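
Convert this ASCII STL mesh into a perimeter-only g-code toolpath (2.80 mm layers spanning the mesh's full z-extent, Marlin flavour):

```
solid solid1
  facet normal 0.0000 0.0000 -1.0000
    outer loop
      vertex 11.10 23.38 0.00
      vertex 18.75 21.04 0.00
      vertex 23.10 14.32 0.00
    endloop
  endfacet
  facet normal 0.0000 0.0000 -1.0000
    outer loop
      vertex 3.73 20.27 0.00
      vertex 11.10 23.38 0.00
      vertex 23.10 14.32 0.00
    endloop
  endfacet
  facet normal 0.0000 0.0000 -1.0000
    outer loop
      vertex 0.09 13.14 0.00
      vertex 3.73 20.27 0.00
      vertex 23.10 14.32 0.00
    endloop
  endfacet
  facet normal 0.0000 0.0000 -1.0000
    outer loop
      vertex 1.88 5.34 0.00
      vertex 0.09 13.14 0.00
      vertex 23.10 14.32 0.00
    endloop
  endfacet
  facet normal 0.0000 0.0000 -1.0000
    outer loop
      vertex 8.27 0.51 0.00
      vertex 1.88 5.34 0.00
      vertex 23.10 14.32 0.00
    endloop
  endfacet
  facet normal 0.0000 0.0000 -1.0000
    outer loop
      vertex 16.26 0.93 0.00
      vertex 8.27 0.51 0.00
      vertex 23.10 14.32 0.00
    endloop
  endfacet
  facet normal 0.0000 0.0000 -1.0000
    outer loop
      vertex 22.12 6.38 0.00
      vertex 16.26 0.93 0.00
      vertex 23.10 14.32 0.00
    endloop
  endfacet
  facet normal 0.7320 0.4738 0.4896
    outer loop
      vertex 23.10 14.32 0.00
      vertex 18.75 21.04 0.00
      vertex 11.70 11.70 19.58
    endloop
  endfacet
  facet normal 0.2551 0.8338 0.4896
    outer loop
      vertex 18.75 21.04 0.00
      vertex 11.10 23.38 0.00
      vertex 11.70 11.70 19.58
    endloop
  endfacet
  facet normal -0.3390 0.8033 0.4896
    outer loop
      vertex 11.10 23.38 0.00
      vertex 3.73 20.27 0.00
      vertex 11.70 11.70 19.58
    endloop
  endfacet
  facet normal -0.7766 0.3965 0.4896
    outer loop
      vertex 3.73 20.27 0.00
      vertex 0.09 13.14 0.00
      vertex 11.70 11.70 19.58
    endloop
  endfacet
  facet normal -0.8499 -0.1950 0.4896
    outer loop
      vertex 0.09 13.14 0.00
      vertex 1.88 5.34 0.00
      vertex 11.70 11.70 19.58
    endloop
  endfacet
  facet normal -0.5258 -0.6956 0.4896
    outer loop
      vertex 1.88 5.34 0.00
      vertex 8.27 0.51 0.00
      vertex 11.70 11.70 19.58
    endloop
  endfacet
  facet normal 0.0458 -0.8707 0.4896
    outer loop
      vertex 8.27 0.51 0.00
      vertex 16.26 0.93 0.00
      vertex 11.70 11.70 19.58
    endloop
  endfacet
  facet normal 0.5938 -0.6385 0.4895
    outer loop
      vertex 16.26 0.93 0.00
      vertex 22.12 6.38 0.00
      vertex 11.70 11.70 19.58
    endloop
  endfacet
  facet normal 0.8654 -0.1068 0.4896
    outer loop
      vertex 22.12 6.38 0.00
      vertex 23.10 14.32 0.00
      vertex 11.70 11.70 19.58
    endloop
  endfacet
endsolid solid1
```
; perimeter-only toolpath
G21 ; units = mm
G90 ; absolute positioning
G28 ; home
; layer 1
G0 Z2.80
G0 X21.47 Y13.95
G1 X17.74 Y19.71
G1 X11.19 Y21.71
G1 X4.87 Y19.05
G1 X1.75 Y12.93
G1 X3.28 Y6.25
G1 X8.76 Y2.11
G1 X15.61 Y2.47
G1 X20.63 Y7.14
G1 X21.47 Y13.95
; layer 2
G0 Z5.59
G0 X19.84 Y13.57
G1 X16.74 Y18.37
G1 X11.27 Y20.04
G1 X6.01 Y17.82
G1 X3.41 Y12.73
G1 X4.69 Y7.16
G1 X9.25 Y3.71
G1 X14.96 Y4.01
G1 X19.14 Y7.90
G1 X19.84 Y13.57
; layer 3
G0 Z8.39
G0 X18.21 Y13.20
G1 X15.73 Y17.04
G1 X11.36 Y18.37
G1 X7.15 Y16.60
G1 X5.07 Y12.52
G1 X6.09 Y8.07
G1 X9.74 Y5.31
G1 X14.31 Y5.55
G1 X17.65 Y8.66
G1 X18.21 Y13.20
; layer 4
G0 Z11.19
G0 X16.59 Y12.82
G1 X14.72 Y15.70
G1 X11.44 Y16.71
G1 X8.28 Y15.37
G1 X6.72 Y12.32
G1 X7.49 Y8.97
G1 X10.23 Y6.90
G1 X13.65 Y7.08
G1 X16.17 Y9.42
G1 X16.59 Y12.82
; layer 5
G0 Z13.99
G0 X14.96 Y12.45
G1 X13.71 Y14.37
G1 X11.53 Y15.04
G1 X9.42 Y14.15
G1 X8.38 Y12.11
G1 X8.89 Y9.88
G1 X10.72 Y8.50
G1 X13.00 Y8.62
G1 X14.68 Y10.18
G1 X14.96 Y12.45
; layer 6
G0 Z16.78
G0 X13.33 Y12.07
G1 X12.71 Y13.03
G1 X11.61 Y13.37
G1 X10.56 Y12.92
G1 X10.04 Y11.91
G1 X10.30 Y10.79
G1 X11.21 Y10.10
G1 X12.35 Y10.16
G1 X13.19 Y10.94
G1 X13.33 Y12.07
M2 ; end

The solid is a regular 9-sided pyramid, base circumscribed radius ≈ 11.7 mm, apex at z ≈ 19.6 mm. Slicing at Δz = 2.80 mm — 7 equal slices spanning the solid's height, so layer i sits at z = i·h/7 — gives 6 non-empty perimeters. Each is a 9-segment closed polygon; G0 lifts to the layer z and rapids to the start vertex, then G1 traces the edges. The cross-section shrinks linearly with z (the slice at the apex is degenerate and omitted).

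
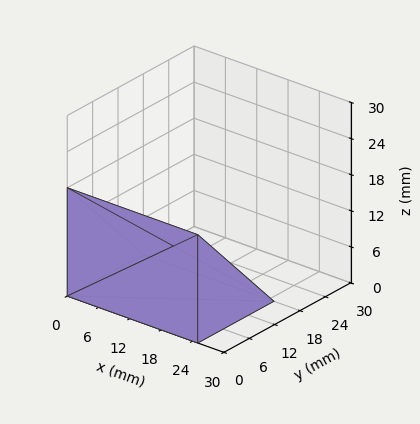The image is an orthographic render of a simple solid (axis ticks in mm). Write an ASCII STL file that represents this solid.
Reading the render: the shape is a wedge (ramp): 25 × 18 mm base, rising to 18 mm along the y=0 edge and sloping linearly to z=0 at y=18 (dimensions read to the nearest mm from the axis ticks). For the STL, each face is triangulated and given an outward normal.

solid part
  facet normal 0.0000 0.0000 -1.0000
    outer loop
      vertex 25.000 18.000 0.000
      vertex 25.000 0.000 0.000
      vertex 0.000 0.000 0.000
    endloop
  endfacet
  facet normal 0.0000 0.0000 -1.0000
    outer loop
      vertex 0.000 18.000 0.000
      vertex 25.000 18.000 0.000
      vertex 0.000 0.000 0.000
    endloop
  endfacet
  facet normal 0.0000 -1.0000 0.0000
    outer loop
      vertex 0.000 0.000 0.000
      vertex 25.000 0.000 0.000
      vertex 25.000 0.000 18.000
    endloop
  endfacet
  facet normal 0.0000 -1.0000 0.0000
    outer loop
      vertex 0.000 0.000 0.000
      vertex 25.000 0.000 18.000
      vertex 0.000 0.000 18.000
    endloop
  endfacet
  facet normal 0.0000 0.7071 0.7071
    outer loop
      vertex 0.000 0.000 18.000
      vertex 25.000 0.000 18.000
      vertex 25.000 18.000 0.000
    endloop
  endfacet
  facet normal 0.0000 0.7071 0.7071
    outer loop
      vertex 0.000 0.000 18.000
      vertex 25.000 18.000 0.000
      vertex 0.000 18.000 0.000
    endloop
  endfacet
  facet normal -1.0000 0.0000 0.0000
    outer loop
      vertex 0.000 0.000 18.000
      vertex 0.000 18.000 0.000
      vertex 0.000 0.000 0.000
    endloop
  endfacet
  facet normal 1.0000 0.0000 0.0000
    outer loop
      vertex 25.000 0.000 0.000
      vertex 25.000 18.000 0.000
      vertex 25.000 0.000 18.000
    endloop
  endfacet
endsolid part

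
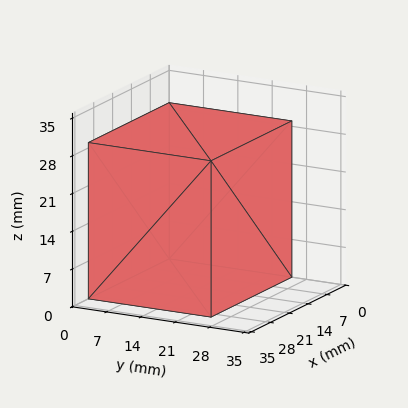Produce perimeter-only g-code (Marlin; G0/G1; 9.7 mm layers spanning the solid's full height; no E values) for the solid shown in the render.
Reading the render: the shape is a rectangular box, roughly 30 × 25 mm footprint and 29 mm tall (dimensions read to the nearest mm from the axis ticks). For the g-code, the solid's height is divided into equal slices at the stated Δz and each level perimeter traced with G1 moves after a G0 lift.

; perimeter-only toolpath
G21 ; units = mm
G90 ; absolute positioning
G28 ; home
; layer 1
G0 Z9.7
G0 X0.0 Y0.0
G1 X30.0 Y0.0
G1 X30.0 Y25.0
G1 X0.0 Y25.0
G1 X0.0 Y0.0
; layer 2
G0 Z19.3
G0 X0.0 Y0.0
G1 X30.0 Y0.0
G1 X30.0 Y25.0
G1 X0.0 Y25.0
G1 X0.0 Y0.0
; layer 3
G0 Z29.0
G0 X0.0 Y0.0
G1 X30.0 Y0.0
G1 X30.0 Y25.0
G1 X0.0 Y25.0
G1 X0.0 Y0.0
M2 ; end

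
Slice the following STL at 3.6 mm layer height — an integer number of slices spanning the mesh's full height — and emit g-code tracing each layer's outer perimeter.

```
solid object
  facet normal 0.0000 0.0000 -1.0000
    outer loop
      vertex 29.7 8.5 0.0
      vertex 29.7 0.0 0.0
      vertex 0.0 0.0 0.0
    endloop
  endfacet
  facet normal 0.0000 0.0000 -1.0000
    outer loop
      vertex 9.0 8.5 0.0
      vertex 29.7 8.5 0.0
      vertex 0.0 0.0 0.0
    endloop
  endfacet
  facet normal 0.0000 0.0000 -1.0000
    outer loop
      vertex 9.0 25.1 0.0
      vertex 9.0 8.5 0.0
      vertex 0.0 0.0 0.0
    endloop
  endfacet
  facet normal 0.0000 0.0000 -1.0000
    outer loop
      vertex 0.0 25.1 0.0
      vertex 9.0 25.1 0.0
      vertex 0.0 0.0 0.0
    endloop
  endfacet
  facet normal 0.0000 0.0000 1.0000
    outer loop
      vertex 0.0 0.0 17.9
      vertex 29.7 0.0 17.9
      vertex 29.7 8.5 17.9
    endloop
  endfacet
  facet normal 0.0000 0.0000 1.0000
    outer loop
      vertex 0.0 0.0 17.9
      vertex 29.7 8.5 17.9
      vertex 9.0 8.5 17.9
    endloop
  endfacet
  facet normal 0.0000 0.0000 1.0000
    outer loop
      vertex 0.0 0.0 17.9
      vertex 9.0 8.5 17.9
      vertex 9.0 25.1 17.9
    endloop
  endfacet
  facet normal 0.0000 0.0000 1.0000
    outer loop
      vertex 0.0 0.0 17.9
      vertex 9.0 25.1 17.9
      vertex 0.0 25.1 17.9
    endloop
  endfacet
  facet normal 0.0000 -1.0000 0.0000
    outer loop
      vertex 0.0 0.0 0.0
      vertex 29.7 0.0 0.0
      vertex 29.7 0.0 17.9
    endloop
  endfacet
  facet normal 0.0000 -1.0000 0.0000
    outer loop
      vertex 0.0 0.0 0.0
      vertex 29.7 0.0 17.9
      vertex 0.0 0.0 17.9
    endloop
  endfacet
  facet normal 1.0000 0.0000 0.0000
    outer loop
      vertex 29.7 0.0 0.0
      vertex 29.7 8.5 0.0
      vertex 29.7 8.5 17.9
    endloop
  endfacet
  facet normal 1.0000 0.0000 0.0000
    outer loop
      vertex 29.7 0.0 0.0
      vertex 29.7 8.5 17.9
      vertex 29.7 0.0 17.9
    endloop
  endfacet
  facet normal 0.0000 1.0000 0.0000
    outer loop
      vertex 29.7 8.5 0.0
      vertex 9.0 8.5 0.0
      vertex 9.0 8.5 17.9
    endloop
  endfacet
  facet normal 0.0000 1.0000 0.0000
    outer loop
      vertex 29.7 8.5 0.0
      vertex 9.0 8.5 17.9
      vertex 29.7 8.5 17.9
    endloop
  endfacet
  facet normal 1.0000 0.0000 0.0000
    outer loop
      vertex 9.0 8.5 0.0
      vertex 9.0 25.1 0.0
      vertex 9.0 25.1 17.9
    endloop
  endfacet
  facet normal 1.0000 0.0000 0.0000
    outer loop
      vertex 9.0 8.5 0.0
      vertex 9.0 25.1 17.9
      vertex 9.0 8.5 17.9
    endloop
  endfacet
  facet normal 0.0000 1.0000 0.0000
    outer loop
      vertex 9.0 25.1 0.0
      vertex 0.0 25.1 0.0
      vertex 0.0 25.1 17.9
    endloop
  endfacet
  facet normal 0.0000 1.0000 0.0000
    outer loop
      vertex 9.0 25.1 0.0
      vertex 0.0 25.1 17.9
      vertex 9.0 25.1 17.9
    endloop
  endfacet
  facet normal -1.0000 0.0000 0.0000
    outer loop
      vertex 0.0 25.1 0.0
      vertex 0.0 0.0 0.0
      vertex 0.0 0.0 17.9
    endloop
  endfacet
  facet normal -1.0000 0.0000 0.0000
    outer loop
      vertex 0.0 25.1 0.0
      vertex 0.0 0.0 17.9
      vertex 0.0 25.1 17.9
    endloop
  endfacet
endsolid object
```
; perimeter-only toolpath
G21 ; units = mm
G90 ; absolute positioning
G28 ; home
; layer 1
G0 Z3.6
G0 X0.0 Y0.0
G1 X29.7 Y0.0
G1 X29.7 Y8.5
G1 X9.0 Y8.5
G1 X9.0 Y25.1
G1 X0.0 Y25.1
G1 X0.0 Y0.0
; layer 2
G0 Z7.2
G0 X0.0 Y0.0
G1 X29.7 Y0.0
G1 X29.7 Y8.5
G1 X9.0 Y8.5
G1 X9.0 Y25.1
G1 X0.0 Y25.1
G1 X0.0 Y0.0
; layer 3
G0 Z10.7
G0 X0.0 Y0.0
G1 X29.7 Y0.0
G1 X29.7 Y8.5
G1 X9.0 Y8.5
G1 X9.0 Y25.1
G1 X0.0 Y25.1
G1 X0.0 Y0.0
; layer 4
G0 Z14.3
G0 X0.0 Y0.0
G1 X29.7 Y0.0
G1 X29.7 Y8.5
G1 X9.0 Y8.5
G1 X9.0 Y25.1
G1 X0.0 Y25.1
G1 X0.0 Y0.0
; layer 5
G0 Z17.9
G0 X0.0 Y0.0
G1 X29.7 Y0.0
G1 X29.7 Y8.5
G1 X9.0 Y8.5
G1 X9.0 Y25.1
G1 X0.0 Y25.1
G1 X0.0 Y0.0
M2 ; end

The solid is an L-shaped prism: outer 29.7 × 25.1 mm, arm thicknesses ≈ 8.5 mm (horizontal) and 9 mm (vertical), extruded 17.9 mm in z. Slicing at Δz = 3.6 mm — 5 equal slices spanning the solid's height, so layer i sits at z = i·h/5 — gives 5 non-empty perimeters. Each is a 6-segment closed polygon; G0 lifts to the layer z and rapids to the start vertex, then G1 traces the edges.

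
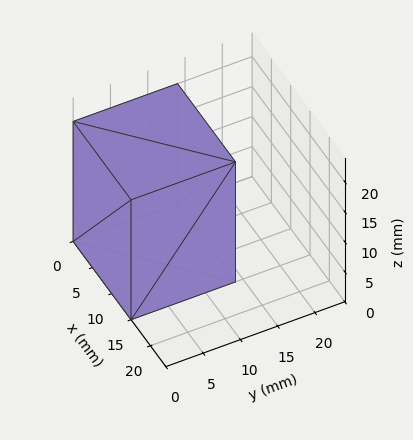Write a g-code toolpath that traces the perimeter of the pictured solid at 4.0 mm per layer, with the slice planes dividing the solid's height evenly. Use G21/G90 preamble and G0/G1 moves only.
Reading the render: the shape is a rectangular box, roughly 15 × 14 mm footprint and 20 mm tall (dimensions read to the nearest mm from the axis ticks). For the g-code, the solid's height is divided into equal slices at the stated Δz and each level perimeter traced with G1 moves after a G0 lift.

; perimeter-only toolpath
G21 ; units = mm
G90 ; absolute positioning
G28 ; home
; layer 1
G0 Z4.0
G0 X0.0 Y0.0
G1 X15.0 Y0.0
G1 X15.0 Y14.0
G1 X0.0 Y14.0
G1 X0.0 Y0.0
; layer 2
G0 Z8.0
G0 X0.0 Y0.0
G1 X15.0 Y0.0
G1 X15.0 Y14.0
G1 X0.0 Y14.0
G1 X0.0 Y0.0
; layer 3
G0 Z12.0
G0 X0.0 Y0.0
G1 X15.0 Y0.0
G1 X15.0 Y14.0
G1 X0.0 Y14.0
G1 X0.0 Y0.0
; layer 4
G0 Z16.0
G0 X0.0 Y0.0
G1 X15.0 Y0.0
G1 X15.0 Y14.0
G1 X0.0 Y14.0
G1 X0.0 Y0.0
; layer 5
G0 Z20.0
G0 X0.0 Y0.0
G1 X15.0 Y0.0
G1 X15.0 Y14.0
G1 X0.0 Y14.0
G1 X0.0 Y0.0
M2 ; end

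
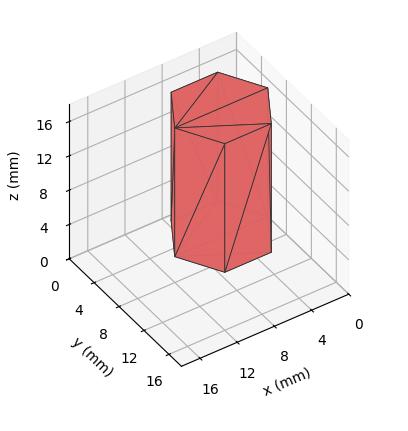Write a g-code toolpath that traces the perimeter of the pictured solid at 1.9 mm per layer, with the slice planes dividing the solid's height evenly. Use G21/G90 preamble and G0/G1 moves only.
Reading the render: the shape is a regular 6-sided prism (a cylinder approximated with 6 flat sides), circumscribed radius ≈ 5 mm, height ≈ 15 mm (dimensions read to the nearest mm from the axis ticks). For the g-code, the solid's height is divided into equal slices at the stated Δz and each level perimeter traced with G1 moves after a G0 lift.

; perimeter-only toolpath
G21 ; units = mm
G90 ; absolute positioning
G28 ; home
; layer 1
G0 Z1.9
G0 X10.0 Y5.0
G1 X7.5 Y9.3
G1 X2.5 Y9.3
G1 X0.0 Y5.0
G1 X2.5 Y0.7
G1 X7.5 Y0.7
G1 X10.0 Y5.0
; layer 2
G0 Z3.8
G0 X10.0 Y5.0
G1 X7.5 Y9.3
G1 X2.5 Y9.3
G1 X0.0 Y5.0
G1 X2.5 Y0.7
G1 X7.5 Y0.7
G1 X10.0 Y5.0
; layer 3
G0 Z5.6
G0 X10.0 Y5.0
G1 X7.5 Y9.3
G1 X2.5 Y9.3
G1 X0.0 Y5.0
G1 X2.5 Y0.7
G1 X7.5 Y0.7
G1 X10.0 Y5.0
; layer 4
G0 Z7.5
G0 X10.0 Y5.0
G1 X7.5 Y9.3
G1 X2.5 Y9.3
G1 X0.0 Y5.0
G1 X2.5 Y0.7
G1 X7.5 Y0.7
G1 X10.0 Y5.0
; layer 5
G0 Z9.4
G0 X10.0 Y5.0
G1 X7.5 Y9.3
G1 X2.5 Y9.3
G1 X0.0 Y5.0
G1 X2.5 Y0.7
G1 X7.5 Y0.7
G1 X10.0 Y5.0
; layer 6
G0 Z11.2
G0 X10.0 Y5.0
G1 X7.5 Y9.3
G1 X2.5 Y9.3
G1 X0.0 Y5.0
G1 X2.5 Y0.7
G1 X7.5 Y0.7
G1 X10.0 Y5.0
; layer 7
G0 Z13.1
G0 X10.0 Y5.0
G1 X7.5 Y9.3
G1 X2.5 Y9.3
G1 X0.0 Y5.0
G1 X2.5 Y0.7
G1 X7.5 Y0.7
G1 X10.0 Y5.0
; layer 8
G0 Z15.0
G0 X10.0 Y5.0
G1 X7.5 Y9.3
G1 X2.5 Y9.3
G1 X0.0 Y5.0
G1 X2.5 Y0.7
G1 X7.5 Y0.7
G1 X10.0 Y5.0
M2 ; end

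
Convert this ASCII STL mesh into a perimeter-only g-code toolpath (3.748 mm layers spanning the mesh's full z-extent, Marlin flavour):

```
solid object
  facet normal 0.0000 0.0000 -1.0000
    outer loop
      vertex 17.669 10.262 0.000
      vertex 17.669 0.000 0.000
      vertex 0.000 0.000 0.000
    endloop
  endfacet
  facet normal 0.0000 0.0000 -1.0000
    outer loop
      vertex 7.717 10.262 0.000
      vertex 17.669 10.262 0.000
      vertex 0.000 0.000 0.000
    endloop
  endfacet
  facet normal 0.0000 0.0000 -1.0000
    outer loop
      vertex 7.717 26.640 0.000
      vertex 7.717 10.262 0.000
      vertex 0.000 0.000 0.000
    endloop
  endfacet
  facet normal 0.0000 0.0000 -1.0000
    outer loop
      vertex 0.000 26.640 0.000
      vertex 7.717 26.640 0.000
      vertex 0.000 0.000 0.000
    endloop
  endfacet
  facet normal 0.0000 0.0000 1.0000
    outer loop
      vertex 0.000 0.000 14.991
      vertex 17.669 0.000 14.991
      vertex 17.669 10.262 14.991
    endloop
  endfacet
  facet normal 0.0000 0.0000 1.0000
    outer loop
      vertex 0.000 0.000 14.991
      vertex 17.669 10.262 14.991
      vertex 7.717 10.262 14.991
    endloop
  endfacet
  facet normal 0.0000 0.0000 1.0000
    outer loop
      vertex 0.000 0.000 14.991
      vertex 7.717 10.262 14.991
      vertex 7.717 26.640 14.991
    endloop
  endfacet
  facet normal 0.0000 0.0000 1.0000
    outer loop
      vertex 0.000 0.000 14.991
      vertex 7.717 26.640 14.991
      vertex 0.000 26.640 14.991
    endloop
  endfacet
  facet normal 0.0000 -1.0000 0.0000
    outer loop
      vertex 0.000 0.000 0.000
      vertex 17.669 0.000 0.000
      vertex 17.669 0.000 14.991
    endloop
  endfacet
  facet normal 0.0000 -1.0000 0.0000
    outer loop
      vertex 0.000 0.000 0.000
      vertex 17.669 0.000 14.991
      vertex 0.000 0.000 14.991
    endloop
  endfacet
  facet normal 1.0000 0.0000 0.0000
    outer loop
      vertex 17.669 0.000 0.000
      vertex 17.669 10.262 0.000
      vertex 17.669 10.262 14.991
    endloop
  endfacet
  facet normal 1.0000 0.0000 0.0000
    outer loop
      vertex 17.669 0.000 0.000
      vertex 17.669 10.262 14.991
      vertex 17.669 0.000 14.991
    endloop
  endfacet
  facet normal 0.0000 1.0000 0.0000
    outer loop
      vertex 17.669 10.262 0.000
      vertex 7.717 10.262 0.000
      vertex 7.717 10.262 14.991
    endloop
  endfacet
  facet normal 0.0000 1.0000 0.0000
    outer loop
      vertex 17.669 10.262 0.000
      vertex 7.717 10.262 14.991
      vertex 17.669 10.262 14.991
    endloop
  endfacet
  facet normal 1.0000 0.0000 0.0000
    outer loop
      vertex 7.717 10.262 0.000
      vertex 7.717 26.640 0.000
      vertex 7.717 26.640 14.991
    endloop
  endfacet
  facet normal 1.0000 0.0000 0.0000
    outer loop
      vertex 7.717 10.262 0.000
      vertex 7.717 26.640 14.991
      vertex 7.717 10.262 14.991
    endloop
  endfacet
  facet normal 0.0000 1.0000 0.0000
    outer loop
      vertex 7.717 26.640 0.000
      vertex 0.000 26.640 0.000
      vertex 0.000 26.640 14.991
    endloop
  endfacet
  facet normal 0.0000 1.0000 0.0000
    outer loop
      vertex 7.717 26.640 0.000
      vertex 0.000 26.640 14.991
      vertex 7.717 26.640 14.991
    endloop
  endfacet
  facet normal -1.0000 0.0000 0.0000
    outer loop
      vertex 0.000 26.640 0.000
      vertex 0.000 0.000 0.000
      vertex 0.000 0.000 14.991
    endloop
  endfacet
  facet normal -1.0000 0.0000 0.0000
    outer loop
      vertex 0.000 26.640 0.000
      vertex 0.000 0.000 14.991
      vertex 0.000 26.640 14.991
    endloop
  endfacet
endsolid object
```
; perimeter-only toolpath
G21 ; units = mm
G90 ; absolute positioning
G28 ; home
; layer 1
G0 Z3.748
G0 X0.000 Y0.000
G1 X17.669 Y0.000
G1 X17.669 Y10.262
G1 X7.717 Y10.262
G1 X7.717 Y26.640
G1 X0.000 Y26.640
G1 X0.000 Y0.000
; layer 2
G0 Z7.495
G0 X0.000 Y0.000
G1 X17.669 Y0.000
G1 X17.669 Y10.262
G1 X7.717 Y10.262
G1 X7.717 Y26.640
G1 X0.000 Y26.640
G1 X0.000 Y0.000
; layer 3
G0 Z11.243
G0 X0.000 Y0.000
G1 X17.669 Y0.000
G1 X17.669 Y10.262
G1 X7.717 Y10.262
G1 X7.717 Y26.640
G1 X0.000 Y26.640
G1 X0.000 Y0.000
; layer 4
G0 Z14.991
G0 X0.000 Y0.000
G1 X17.669 Y0.000
G1 X17.669 Y10.262
G1 X7.717 Y10.262
G1 X7.717 Y26.640
G1 X0.000 Y26.640
G1 X0.000 Y0.000
M2 ; end

The solid is an L-shaped prism: outer 17.7 × 26.6 mm, arm thicknesses ≈ 10.3 mm (horizontal) and 7.72 mm (vertical), extruded 15 mm in z. Slicing at Δz = 3.748 mm — 4 equal slices spanning the solid's height, so layer i sits at z = i·h/4 — gives 4 non-empty perimeters. Each is a 6-segment closed polygon; G0 lifts to the layer z and rapids to the start vertex, then G1 traces the edges.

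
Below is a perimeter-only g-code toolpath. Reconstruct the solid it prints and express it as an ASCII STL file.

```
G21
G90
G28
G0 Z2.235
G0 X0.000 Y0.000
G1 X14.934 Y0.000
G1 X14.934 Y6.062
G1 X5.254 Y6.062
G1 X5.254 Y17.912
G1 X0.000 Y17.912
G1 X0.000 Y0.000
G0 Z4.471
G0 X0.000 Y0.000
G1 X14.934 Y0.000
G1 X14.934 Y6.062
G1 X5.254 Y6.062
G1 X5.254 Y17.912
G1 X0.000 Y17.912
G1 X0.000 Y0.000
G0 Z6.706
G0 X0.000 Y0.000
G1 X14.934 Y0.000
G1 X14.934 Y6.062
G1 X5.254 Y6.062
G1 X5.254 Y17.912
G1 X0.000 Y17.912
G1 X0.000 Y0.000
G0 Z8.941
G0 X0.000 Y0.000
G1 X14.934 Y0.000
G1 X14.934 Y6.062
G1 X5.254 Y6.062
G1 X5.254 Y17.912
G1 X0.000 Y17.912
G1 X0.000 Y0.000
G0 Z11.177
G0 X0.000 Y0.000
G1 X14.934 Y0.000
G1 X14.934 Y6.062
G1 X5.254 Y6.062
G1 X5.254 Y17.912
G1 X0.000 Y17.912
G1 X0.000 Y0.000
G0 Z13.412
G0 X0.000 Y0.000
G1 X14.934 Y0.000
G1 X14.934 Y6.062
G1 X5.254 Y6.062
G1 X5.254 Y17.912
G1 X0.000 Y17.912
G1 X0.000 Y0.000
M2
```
solid part
  facet normal 0.0000 0.0000 -1.0000
    outer loop
      vertex 14.934 6.062 0.000
      vertex 14.934 0.000 0.000
      vertex 0.000 0.000 0.000
    endloop
  endfacet
  facet normal 0.0000 0.0000 -1.0000
    outer loop
      vertex 5.254 6.062 0.000
      vertex 14.934 6.062 0.000
      vertex 0.000 0.000 0.000
    endloop
  endfacet
  facet normal 0.0000 0.0000 -1.0000
    outer loop
      vertex 5.254 17.912 0.000
      vertex 5.254 6.062 0.000
      vertex 0.000 0.000 0.000
    endloop
  endfacet
  facet normal 0.0000 0.0000 -1.0000
    outer loop
      vertex 0.000 17.912 0.000
      vertex 5.254 17.912 0.000
      vertex 0.000 0.000 0.000
    endloop
  endfacet
  facet normal 0.0000 0.0000 1.0000
    outer loop
      vertex 0.000 0.000 13.412
      vertex 14.934 0.000 13.412
      vertex 14.934 6.062 13.412
    endloop
  endfacet
  facet normal 0.0000 0.0000 1.0000
    outer loop
      vertex 0.000 0.000 13.412
      vertex 14.934 6.062 13.412
      vertex 5.254 6.062 13.412
    endloop
  endfacet
  facet normal 0.0000 0.0000 1.0000
    outer loop
      vertex 0.000 0.000 13.412
      vertex 5.254 6.062 13.412
      vertex 5.254 17.912 13.412
    endloop
  endfacet
  facet normal 0.0000 0.0000 1.0000
    outer loop
      vertex 0.000 0.000 13.412
      vertex 5.254 17.912 13.412
      vertex 0.000 17.912 13.412
    endloop
  endfacet
  facet normal 0.0000 -1.0000 0.0000
    outer loop
      vertex 0.000 0.000 0.000
      vertex 14.934 0.000 0.000
      vertex 14.934 0.000 13.412
    endloop
  endfacet
  facet normal 0.0000 -1.0000 0.0000
    outer loop
      vertex 0.000 0.000 0.000
      vertex 14.934 0.000 13.412
      vertex 0.000 0.000 13.412
    endloop
  endfacet
  facet normal 1.0000 0.0000 0.0000
    outer loop
      vertex 14.934 0.000 0.000
      vertex 14.934 6.062 0.000
      vertex 14.934 6.062 13.412
    endloop
  endfacet
  facet normal 1.0000 0.0000 0.0000
    outer loop
      vertex 14.934 0.000 0.000
      vertex 14.934 6.062 13.412
      vertex 14.934 0.000 13.412
    endloop
  endfacet
  facet normal 0.0000 1.0000 0.0000
    outer loop
      vertex 14.934 6.062 0.000
      vertex 5.254 6.062 0.000
      vertex 5.254 6.062 13.412
    endloop
  endfacet
  facet normal 0.0000 1.0000 0.0000
    outer loop
      vertex 14.934 6.062 0.000
      vertex 5.254 6.062 13.412
      vertex 14.934 6.062 13.412
    endloop
  endfacet
  facet normal 1.0000 0.0000 0.0000
    outer loop
      vertex 5.254 6.062 0.000
      vertex 5.254 17.912 0.000
      vertex 5.254 17.912 13.412
    endloop
  endfacet
  facet normal 1.0000 0.0000 0.0000
    outer loop
      vertex 5.254 6.062 0.000
      vertex 5.254 17.912 13.412
      vertex 5.254 6.062 13.412
    endloop
  endfacet
  facet normal 0.0000 1.0000 0.0000
    outer loop
      vertex 5.254 17.912 0.000
      vertex 0.000 17.912 0.000
      vertex 0.000 17.912 13.412
    endloop
  endfacet
  facet normal 0.0000 1.0000 0.0000
    outer loop
      vertex 5.254 17.912 0.000
      vertex 0.000 17.912 13.412
      vertex 5.254 17.912 13.412
    endloop
  endfacet
  facet normal -1.0000 0.0000 0.0000
    outer loop
      vertex 0.000 17.912 0.000
      vertex 0.000 0.000 0.000
      vertex 0.000 0.000 13.412
    endloop
  endfacet
  facet normal -1.0000 0.0000 0.0000
    outer loop
      vertex 0.000 17.912 0.000
      vertex 0.000 0.000 13.412
      vertex 0.000 17.912 13.412
    endloop
  endfacet
endsolid part

The G0 Z moves step by Δz≈2.235 mm. Every layer's G1 loop is the same polygon, so the solid is a straight extrusion of it from z=0 to z≈13.4. Closing with flat bottom and top caps and triangulating gives 20 facets — an L-shaped prism: outer 14.9 × 17.9 mm, arm thicknesses ≈ 6.06 mm (horizontal) and 5.25 mm (vertical), extruded 13.4 mm in z.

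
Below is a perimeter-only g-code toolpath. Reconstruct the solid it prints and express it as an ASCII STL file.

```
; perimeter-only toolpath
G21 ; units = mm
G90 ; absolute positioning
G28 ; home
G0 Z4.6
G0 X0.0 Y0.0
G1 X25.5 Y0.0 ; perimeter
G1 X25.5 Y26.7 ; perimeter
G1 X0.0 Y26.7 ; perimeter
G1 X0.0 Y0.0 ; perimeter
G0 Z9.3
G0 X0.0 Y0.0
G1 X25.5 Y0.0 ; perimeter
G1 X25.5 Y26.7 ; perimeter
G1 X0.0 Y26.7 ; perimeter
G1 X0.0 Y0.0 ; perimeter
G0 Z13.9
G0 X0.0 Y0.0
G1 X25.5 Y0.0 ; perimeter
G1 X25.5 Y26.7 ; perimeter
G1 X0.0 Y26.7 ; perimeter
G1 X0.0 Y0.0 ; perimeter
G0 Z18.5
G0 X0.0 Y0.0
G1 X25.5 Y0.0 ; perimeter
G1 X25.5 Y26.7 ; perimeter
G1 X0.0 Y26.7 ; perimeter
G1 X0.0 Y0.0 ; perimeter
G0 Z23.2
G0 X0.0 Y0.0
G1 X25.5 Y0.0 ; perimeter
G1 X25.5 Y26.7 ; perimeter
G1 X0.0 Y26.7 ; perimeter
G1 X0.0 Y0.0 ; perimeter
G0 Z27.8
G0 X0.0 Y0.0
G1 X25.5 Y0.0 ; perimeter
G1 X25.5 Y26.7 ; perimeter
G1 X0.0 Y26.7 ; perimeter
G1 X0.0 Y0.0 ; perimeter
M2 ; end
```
solid part
  facet normal 0.0000 0.0000 -1.0000
    outer loop
      vertex 25.5 26.7 0.0
      vertex 25.5 0.0 0.0
      vertex 0.0 0.0 0.0
    endloop
  endfacet
  facet normal 0.0000 0.0000 -1.0000
    outer loop
      vertex 0.0 26.7 0.0
      vertex 25.5 26.7 0.0
      vertex 0.0 0.0 0.0
    endloop
  endfacet
  facet normal 0.0000 0.0000 1.0000
    outer loop
      vertex 0.0 0.0 27.8
      vertex 25.5 0.0 27.8
      vertex 25.5 26.7 27.8
    endloop
  endfacet
  facet normal 0.0000 0.0000 1.0000
    outer loop
      vertex 0.0 0.0 27.8
      vertex 25.5 26.7 27.8
      vertex 0.0 26.7 27.8
    endloop
  endfacet
  facet normal 0.0000 -1.0000 0.0000
    outer loop
      vertex 0.0 0.0 0.0
      vertex 25.5 0.0 0.0
      vertex 25.5 0.0 27.8
    endloop
  endfacet
  facet normal 0.0000 -1.0000 0.0000
    outer loop
      vertex 0.0 0.0 0.0
      vertex 25.5 0.0 27.8
      vertex 0.0 0.0 27.8
    endloop
  endfacet
  facet normal 0.0000 1.0000 0.0000
    outer loop
      vertex 25.5 26.7 27.8
      vertex 25.5 26.7 0.0
      vertex 0.0 26.7 0.0
    endloop
  endfacet
  facet normal 0.0000 1.0000 0.0000
    outer loop
      vertex 0.0 26.7 27.8
      vertex 25.5 26.7 27.8
      vertex 0.0 26.7 0.0
    endloop
  endfacet
  facet normal -1.0000 0.0000 0.0000
    outer loop
      vertex 0.0 26.7 27.8
      vertex 0.0 26.7 0.0
      vertex 0.0 0.0 0.0
    endloop
  endfacet
  facet normal -1.0000 0.0000 0.0000
    outer loop
      vertex 0.0 0.0 27.8
      vertex 0.0 26.7 27.8
      vertex 0.0 0.0 0.0
    endloop
  endfacet
  facet normal 1.0000 0.0000 0.0000
    outer loop
      vertex 25.5 0.0 0.0
      vertex 25.5 26.7 0.0
      vertex 25.5 26.7 27.8
    endloop
  endfacet
  facet normal 1.0000 0.0000 0.0000
    outer loop
      vertex 25.5 0.0 0.0
      vertex 25.5 26.7 27.8
      vertex 25.5 0.0 27.8
    endloop
  endfacet
endsolid part

The G0 Z moves step by Δz≈4.6 mm. Every layer's G1 loop is the same polygon, so the solid is a straight extrusion of it from z=0 to z≈27.8. Closing with flat bottom and top caps and triangulating gives 12 facets — a rectangular box, roughly 25.5 × 26.7 mm footprint and 27.8 mm tall.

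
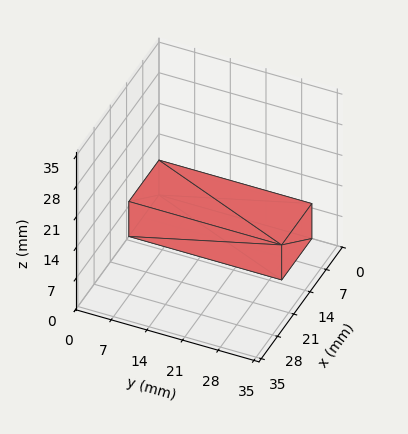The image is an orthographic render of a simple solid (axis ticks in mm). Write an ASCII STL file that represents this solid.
Reading the render: the shape is a rectangular box, roughly 13 × 30 mm footprint and 8 mm tall (dimensions read to the nearest mm from the axis ticks). For the STL, each face is triangulated and given an outward normal.

solid part
  facet normal 0.0000 0.0000 -1.0000
    outer loop
      vertex 13.00 30.00 0.00
      vertex 13.00 0.00 0.00
      vertex 0.00 0.00 0.00
    endloop
  endfacet
  facet normal 0.0000 0.0000 -1.0000
    outer loop
      vertex 0.00 30.00 0.00
      vertex 13.00 30.00 0.00
      vertex 0.00 0.00 0.00
    endloop
  endfacet
  facet normal 0.0000 0.0000 1.0000
    outer loop
      vertex 0.00 0.00 8.00
      vertex 13.00 0.00 8.00
      vertex 13.00 30.00 8.00
    endloop
  endfacet
  facet normal 0.0000 0.0000 1.0000
    outer loop
      vertex 0.00 0.00 8.00
      vertex 13.00 30.00 8.00
      vertex 0.00 30.00 8.00
    endloop
  endfacet
  facet normal 0.0000 -1.0000 0.0000
    outer loop
      vertex 0.00 0.00 0.00
      vertex 13.00 0.00 0.00
      vertex 13.00 0.00 8.00
    endloop
  endfacet
  facet normal 0.0000 -1.0000 0.0000
    outer loop
      vertex 0.00 0.00 0.00
      vertex 13.00 0.00 8.00
      vertex 0.00 0.00 8.00
    endloop
  endfacet
  facet normal 0.0000 1.0000 0.0000
    outer loop
      vertex 13.00 30.00 8.00
      vertex 13.00 30.00 0.00
      vertex 0.00 30.00 0.00
    endloop
  endfacet
  facet normal 0.0000 1.0000 0.0000
    outer loop
      vertex 0.00 30.00 8.00
      vertex 13.00 30.00 8.00
      vertex 0.00 30.00 0.00
    endloop
  endfacet
  facet normal -1.0000 0.0000 0.0000
    outer loop
      vertex 0.00 30.00 8.00
      vertex 0.00 30.00 0.00
      vertex 0.00 0.00 0.00
    endloop
  endfacet
  facet normal -1.0000 0.0000 0.0000
    outer loop
      vertex 0.00 0.00 8.00
      vertex 0.00 30.00 8.00
      vertex 0.00 0.00 0.00
    endloop
  endfacet
  facet normal 1.0000 0.0000 0.0000
    outer loop
      vertex 13.00 0.00 0.00
      vertex 13.00 30.00 0.00
      vertex 13.00 30.00 8.00
    endloop
  endfacet
  facet normal 1.0000 0.0000 0.0000
    outer loop
      vertex 13.00 0.00 0.00
      vertex 13.00 30.00 8.00
      vertex 13.00 0.00 8.00
    endloop
  endfacet
endsolid part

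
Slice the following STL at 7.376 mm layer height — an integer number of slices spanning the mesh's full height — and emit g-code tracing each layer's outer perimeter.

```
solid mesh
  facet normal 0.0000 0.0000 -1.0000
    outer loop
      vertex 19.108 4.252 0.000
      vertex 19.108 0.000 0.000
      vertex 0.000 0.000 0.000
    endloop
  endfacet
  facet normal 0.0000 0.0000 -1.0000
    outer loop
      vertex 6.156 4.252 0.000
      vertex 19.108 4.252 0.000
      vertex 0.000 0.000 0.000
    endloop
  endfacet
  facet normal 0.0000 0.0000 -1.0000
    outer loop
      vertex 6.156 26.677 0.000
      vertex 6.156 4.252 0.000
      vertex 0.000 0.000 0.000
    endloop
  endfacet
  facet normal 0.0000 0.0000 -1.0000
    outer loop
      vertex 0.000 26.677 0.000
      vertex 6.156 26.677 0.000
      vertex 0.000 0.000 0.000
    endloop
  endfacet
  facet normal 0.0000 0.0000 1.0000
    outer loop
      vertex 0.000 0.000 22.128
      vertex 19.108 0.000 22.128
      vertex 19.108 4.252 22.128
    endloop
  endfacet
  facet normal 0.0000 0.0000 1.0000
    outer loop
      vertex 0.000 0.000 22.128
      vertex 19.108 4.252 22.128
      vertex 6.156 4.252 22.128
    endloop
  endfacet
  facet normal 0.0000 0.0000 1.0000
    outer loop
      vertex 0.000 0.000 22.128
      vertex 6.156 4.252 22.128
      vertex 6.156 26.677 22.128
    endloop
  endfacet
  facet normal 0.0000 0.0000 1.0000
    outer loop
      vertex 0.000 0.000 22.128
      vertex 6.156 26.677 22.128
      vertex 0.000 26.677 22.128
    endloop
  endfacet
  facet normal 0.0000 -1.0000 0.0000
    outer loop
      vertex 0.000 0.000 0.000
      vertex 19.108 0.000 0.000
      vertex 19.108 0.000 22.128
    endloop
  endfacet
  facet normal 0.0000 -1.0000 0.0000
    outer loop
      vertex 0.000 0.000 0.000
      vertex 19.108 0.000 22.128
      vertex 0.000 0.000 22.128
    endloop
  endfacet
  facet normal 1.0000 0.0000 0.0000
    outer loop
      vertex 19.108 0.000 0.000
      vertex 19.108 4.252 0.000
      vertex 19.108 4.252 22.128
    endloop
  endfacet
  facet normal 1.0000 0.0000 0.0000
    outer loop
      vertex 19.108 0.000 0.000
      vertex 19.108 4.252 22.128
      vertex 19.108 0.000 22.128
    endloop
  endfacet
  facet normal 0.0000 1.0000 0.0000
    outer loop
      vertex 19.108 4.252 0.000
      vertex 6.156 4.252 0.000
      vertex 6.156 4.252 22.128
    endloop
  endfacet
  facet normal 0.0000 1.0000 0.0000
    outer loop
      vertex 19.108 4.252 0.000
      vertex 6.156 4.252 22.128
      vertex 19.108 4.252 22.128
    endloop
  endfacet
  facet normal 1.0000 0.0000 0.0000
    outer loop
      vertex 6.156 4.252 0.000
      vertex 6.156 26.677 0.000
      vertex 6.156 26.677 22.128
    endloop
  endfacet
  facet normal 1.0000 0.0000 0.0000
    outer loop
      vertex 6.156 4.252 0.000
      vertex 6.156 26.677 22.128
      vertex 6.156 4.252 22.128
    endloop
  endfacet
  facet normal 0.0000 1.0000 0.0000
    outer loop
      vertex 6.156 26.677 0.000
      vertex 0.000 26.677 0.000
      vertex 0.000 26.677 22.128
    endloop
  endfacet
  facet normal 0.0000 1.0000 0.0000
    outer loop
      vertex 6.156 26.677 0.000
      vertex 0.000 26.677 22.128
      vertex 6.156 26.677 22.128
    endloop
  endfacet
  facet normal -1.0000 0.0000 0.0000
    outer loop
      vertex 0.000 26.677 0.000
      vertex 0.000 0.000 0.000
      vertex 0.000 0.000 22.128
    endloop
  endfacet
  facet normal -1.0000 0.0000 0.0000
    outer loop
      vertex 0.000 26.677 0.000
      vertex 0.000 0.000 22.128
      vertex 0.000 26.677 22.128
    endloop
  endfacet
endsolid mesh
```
; perimeter-only toolpath
G21 ; units = mm
G90 ; absolute positioning
G28 ; home
; layer 1
G0 Z7.376
G0 X0.000 Y0.000
G1 X19.108 Y0.000
G1 X19.108 Y4.252
G1 X6.156 Y4.252
G1 X6.156 Y26.677
G1 X0.000 Y26.677
G1 X0.000 Y0.000
; layer 2
G0 Z14.752
G0 X0.000 Y0.000
G1 X19.108 Y0.000
G1 X19.108 Y4.252
G1 X6.156 Y4.252
G1 X6.156 Y26.677
G1 X0.000 Y26.677
G1 X0.000 Y0.000
; layer 3
G0 Z22.128
G0 X0.000 Y0.000
G1 X19.108 Y0.000
G1 X19.108 Y4.252
G1 X6.156 Y4.252
G1 X6.156 Y26.677
G1 X0.000 Y26.677
G1 X0.000 Y0.000
M2 ; end

The solid is an L-shaped prism: outer 19.1 × 26.7 mm, arm thicknesses ≈ 4.25 mm (horizontal) and 6.16 mm (vertical), extruded 22.1 mm in z. Slicing at Δz = 7.376 mm — 3 equal slices spanning the solid's height, so layer i sits at z = i·h/3 — gives 3 non-empty perimeters. Each is a 6-segment closed polygon; G0 lifts to the layer z and rapids to the start vertex, then G1 traces the edges.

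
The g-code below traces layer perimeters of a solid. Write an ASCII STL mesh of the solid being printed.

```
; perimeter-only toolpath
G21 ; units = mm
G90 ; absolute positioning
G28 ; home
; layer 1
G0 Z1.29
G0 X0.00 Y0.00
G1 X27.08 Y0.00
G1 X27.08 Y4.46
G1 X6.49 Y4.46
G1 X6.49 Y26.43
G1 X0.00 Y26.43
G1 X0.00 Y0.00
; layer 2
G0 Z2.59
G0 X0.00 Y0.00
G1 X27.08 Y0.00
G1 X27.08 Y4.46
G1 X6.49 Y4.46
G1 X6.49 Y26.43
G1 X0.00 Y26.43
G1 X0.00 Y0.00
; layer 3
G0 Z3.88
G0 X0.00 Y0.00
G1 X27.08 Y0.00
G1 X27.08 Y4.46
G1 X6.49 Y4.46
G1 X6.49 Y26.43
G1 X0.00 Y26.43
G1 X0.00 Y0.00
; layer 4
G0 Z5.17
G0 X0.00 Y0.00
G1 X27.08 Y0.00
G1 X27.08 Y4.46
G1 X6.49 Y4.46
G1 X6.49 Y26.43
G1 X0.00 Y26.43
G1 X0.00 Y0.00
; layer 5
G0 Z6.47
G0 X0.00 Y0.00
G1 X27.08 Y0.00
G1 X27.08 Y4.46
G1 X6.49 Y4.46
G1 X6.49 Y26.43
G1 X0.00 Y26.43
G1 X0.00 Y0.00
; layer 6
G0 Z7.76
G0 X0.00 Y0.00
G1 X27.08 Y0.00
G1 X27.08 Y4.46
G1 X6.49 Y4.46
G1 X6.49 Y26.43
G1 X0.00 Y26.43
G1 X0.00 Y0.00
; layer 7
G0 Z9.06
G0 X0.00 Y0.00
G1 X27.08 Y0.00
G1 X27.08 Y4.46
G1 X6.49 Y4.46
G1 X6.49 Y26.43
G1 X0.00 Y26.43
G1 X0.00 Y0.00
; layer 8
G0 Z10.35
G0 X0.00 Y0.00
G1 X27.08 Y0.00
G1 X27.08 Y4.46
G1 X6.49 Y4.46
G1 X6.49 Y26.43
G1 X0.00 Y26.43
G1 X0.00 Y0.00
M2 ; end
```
solid part
  facet normal 0.0000 0.0000 -1.0000
    outer loop
      vertex 27.08 4.46 0.00
      vertex 27.08 0.00 0.00
      vertex 0.00 0.00 0.00
    endloop
  endfacet
  facet normal 0.0000 0.0000 -1.0000
    outer loop
      vertex 6.49 4.46 0.00
      vertex 27.08 4.46 0.00
      vertex 0.00 0.00 0.00
    endloop
  endfacet
  facet normal 0.0000 0.0000 -1.0000
    outer loop
      vertex 6.49 26.43 0.00
      vertex 6.49 4.46 0.00
      vertex 0.00 0.00 0.00
    endloop
  endfacet
  facet normal 0.0000 0.0000 -1.0000
    outer loop
      vertex 0.00 26.43 0.00
      vertex 6.49 26.43 0.00
      vertex 0.00 0.00 0.00
    endloop
  endfacet
  facet normal 0.0000 0.0000 1.0000
    outer loop
      vertex 0.00 0.00 10.35
      vertex 27.08 0.00 10.35
      vertex 27.08 4.46 10.35
    endloop
  endfacet
  facet normal 0.0000 0.0000 1.0000
    outer loop
      vertex 0.00 0.00 10.35
      vertex 27.08 4.46 10.35
      vertex 6.49 4.46 10.35
    endloop
  endfacet
  facet normal 0.0000 0.0000 1.0000
    outer loop
      vertex 0.00 0.00 10.35
      vertex 6.49 4.46 10.35
      vertex 6.49 26.43 10.35
    endloop
  endfacet
  facet normal 0.0000 0.0000 1.0000
    outer loop
      vertex 0.00 0.00 10.35
      vertex 6.49 26.43 10.35
      vertex 0.00 26.43 10.35
    endloop
  endfacet
  facet normal 0.0000 -1.0000 0.0000
    outer loop
      vertex 0.00 0.00 0.00
      vertex 27.08 0.00 0.00
      vertex 27.08 0.00 10.35
    endloop
  endfacet
  facet normal 0.0000 -1.0000 0.0000
    outer loop
      vertex 0.00 0.00 0.00
      vertex 27.08 0.00 10.35
      vertex 0.00 0.00 10.35
    endloop
  endfacet
  facet normal 1.0000 0.0000 0.0000
    outer loop
      vertex 27.08 0.00 0.00
      vertex 27.08 4.46 0.00
      vertex 27.08 4.46 10.35
    endloop
  endfacet
  facet normal 1.0000 0.0000 0.0000
    outer loop
      vertex 27.08 0.00 0.00
      vertex 27.08 4.46 10.35
      vertex 27.08 0.00 10.35
    endloop
  endfacet
  facet normal 0.0000 1.0000 0.0000
    outer loop
      vertex 27.08 4.46 0.00
      vertex 6.49 4.46 0.00
      vertex 6.49 4.46 10.35
    endloop
  endfacet
  facet normal 0.0000 1.0000 0.0000
    outer loop
      vertex 27.08 4.46 0.00
      vertex 6.49 4.46 10.35
      vertex 27.08 4.46 10.35
    endloop
  endfacet
  facet normal 1.0000 0.0000 0.0000
    outer loop
      vertex 6.49 4.46 0.00
      vertex 6.49 26.43 0.00
      vertex 6.49 26.43 10.35
    endloop
  endfacet
  facet normal 1.0000 0.0000 0.0000
    outer loop
      vertex 6.49 4.46 0.00
      vertex 6.49 26.43 10.35
      vertex 6.49 4.46 10.35
    endloop
  endfacet
  facet normal 0.0000 1.0000 0.0000
    outer loop
      vertex 6.49 26.43 0.00
      vertex 0.00 26.43 0.00
      vertex 0.00 26.43 10.35
    endloop
  endfacet
  facet normal 0.0000 1.0000 0.0000
    outer loop
      vertex 6.49 26.43 0.00
      vertex 0.00 26.43 10.35
      vertex 6.49 26.43 10.35
    endloop
  endfacet
  facet normal -1.0000 0.0000 0.0000
    outer loop
      vertex 0.00 26.43 0.00
      vertex 0.00 0.00 0.00
      vertex 0.00 0.00 10.35
    endloop
  endfacet
  facet normal -1.0000 0.0000 0.0000
    outer loop
      vertex 0.00 26.43 0.00
      vertex 0.00 0.00 10.35
      vertex 0.00 26.43 10.35
    endloop
  endfacet
endsolid part

The G0 Z moves step by Δz≈1.29 mm. Every layer's G1 loop is the same polygon, so the solid is a straight extrusion of it from z=0 to z≈10.3. Closing with flat bottom and top caps and triangulating gives 20 facets — an L-shaped prism: outer 27.1 × 26.4 mm, arm thicknesses ≈ 4.46 mm (horizontal) and 6.49 mm (vertical), extruded 10.3 mm in z.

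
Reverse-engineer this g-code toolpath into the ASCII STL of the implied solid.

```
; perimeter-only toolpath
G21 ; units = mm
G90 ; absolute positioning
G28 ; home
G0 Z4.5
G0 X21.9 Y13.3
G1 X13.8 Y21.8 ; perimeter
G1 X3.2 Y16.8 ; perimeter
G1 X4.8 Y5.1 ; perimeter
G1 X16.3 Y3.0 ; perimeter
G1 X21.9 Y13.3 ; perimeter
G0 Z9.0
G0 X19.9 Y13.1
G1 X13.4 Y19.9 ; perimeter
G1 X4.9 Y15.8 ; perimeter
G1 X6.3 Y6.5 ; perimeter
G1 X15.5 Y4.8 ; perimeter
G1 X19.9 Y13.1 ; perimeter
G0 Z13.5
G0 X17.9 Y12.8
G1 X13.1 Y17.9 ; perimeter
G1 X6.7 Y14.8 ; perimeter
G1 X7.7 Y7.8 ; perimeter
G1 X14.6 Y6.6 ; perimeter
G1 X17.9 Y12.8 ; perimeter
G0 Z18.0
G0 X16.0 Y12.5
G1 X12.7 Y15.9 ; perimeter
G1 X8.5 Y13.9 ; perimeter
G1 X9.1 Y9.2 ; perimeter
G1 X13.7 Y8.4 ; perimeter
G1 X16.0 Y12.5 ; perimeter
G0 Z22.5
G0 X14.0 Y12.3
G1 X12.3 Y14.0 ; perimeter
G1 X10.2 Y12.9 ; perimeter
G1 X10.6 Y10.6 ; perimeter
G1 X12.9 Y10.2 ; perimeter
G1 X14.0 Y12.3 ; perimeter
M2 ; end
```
solid part
  facet normal 0.0000 0.0000 -1.0000
    outer loop
      vertex 1.4 17.7 0.0
      vertex 14.1 23.8 0.0
      vertex 23.9 13.6 0.0
    endloop
  endfacet
  facet normal 0.0000 0.0000 -1.0000
    outer loop
      vertex 3.4 3.7 0.0
      vertex 1.4 17.7 0.0
      vertex 23.9 13.6 0.0
    endloop
  endfacet
  facet normal 0.0000 0.0000 -1.0000
    outer loop
      vertex 17.2 1.2 0.0
      vertex 3.4 3.7 0.0
      vertex 23.9 13.6 0.0
    endloop
  endfacet
  facet normal 0.6787 0.6521 0.3378
    outer loop
      vertex 23.9 13.6 0.0
      vertex 14.1 23.8 0.0
      vertex 12.0 12.0 27.0
    endloop
  endfacet
  facet normal -0.4073 0.8481 0.3389
    outer loop
      vertex 14.1 23.8 0.0
      vertex 1.4 17.7 0.0
      vertex 12.0 12.0 27.0
    endloop
  endfacet
  facet normal -0.9318 -0.1331 0.3377
    outer loop
      vertex 1.4 17.7 0.0
      vertex 3.4 3.7 0.0
      vertex 12.0 12.0 27.0
    endloop
  endfacet
  facet normal -0.1678 -0.9260 0.3381
    outer loop
      vertex 3.4 3.7 0.0
      vertex 17.2 1.2 0.0
      vertex 12.0 12.0 27.0
    endloop
  endfacet
  facet normal 0.8279 -0.4473 0.3384
    outer loop
      vertex 17.2 1.2 0.0
      vertex 23.9 13.6 0.0
      vertex 12.0 12.0 27.0
    endloop
  endfacet
endsolid part

The G0 Z moves step by Δz≈4.5 mm. The G1 loops shrink linearly with z, so the solid tapers from its base footprint up to z≈27. Closing with a flat bottom cap and the tapered top and triangulating gives 8 facets — a regular 5-sided pyramid, base circumscribed radius ≈ 12 mm, apex at z ≈ 27 mm.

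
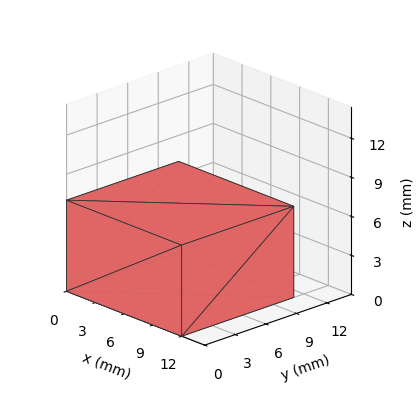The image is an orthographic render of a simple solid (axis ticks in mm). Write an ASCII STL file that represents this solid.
Reading the render: the shape is a rectangular box, roughly 12 × 11 mm footprint and 7 mm tall (dimensions read to the nearest mm from the axis ticks). For the STL, each face is triangulated and given an outward normal.

solid part
  facet normal 0.0000 0.0000 -1.0000
    outer loop
      vertex 12.00 11.00 0.00
      vertex 12.00 0.00 0.00
      vertex 0.00 0.00 0.00
    endloop
  endfacet
  facet normal 0.0000 0.0000 -1.0000
    outer loop
      vertex 0.00 11.00 0.00
      vertex 12.00 11.00 0.00
      vertex 0.00 0.00 0.00
    endloop
  endfacet
  facet normal 0.0000 0.0000 1.0000
    outer loop
      vertex 0.00 0.00 7.00
      vertex 12.00 0.00 7.00
      vertex 12.00 11.00 7.00
    endloop
  endfacet
  facet normal 0.0000 0.0000 1.0000
    outer loop
      vertex 0.00 0.00 7.00
      vertex 12.00 11.00 7.00
      vertex 0.00 11.00 7.00
    endloop
  endfacet
  facet normal 0.0000 -1.0000 0.0000
    outer loop
      vertex 0.00 0.00 0.00
      vertex 12.00 0.00 0.00
      vertex 12.00 0.00 7.00
    endloop
  endfacet
  facet normal 0.0000 -1.0000 0.0000
    outer loop
      vertex 0.00 0.00 0.00
      vertex 12.00 0.00 7.00
      vertex 0.00 0.00 7.00
    endloop
  endfacet
  facet normal 0.0000 1.0000 0.0000
    outer loop
      vertex 12.00 11.00 7.00
      vertex 12.00 11.00 0.00
      vertex 0.00 11.00 0.00
    endloop
  endfacet
  facet normal 0.0000 1.0000 0.0000
    outer loop
      vertex 0.00 11.00 7.00
      vertex 12.00 11.00 7.00
      vertex 0.00 11.00 0.00
    endloop
  endfacet
  facet normal -1.0000 0.0000 0.0000
    outer loop
      vertex 0.00 11.00 7.00
      vertex 0.00 11.00 0.00
      vertex 0.00 0.00 0.00
    endloop
  endfacet
  facet normal -1.0000 0.0000 0.0000
    outer loop
      vertex 0.00 0.00 7.00
      vertex 0.00 11.00 7.00
      vertex 0.00 0.00 0.00
    endloop
  endfacet
  facet normal 1.0000 0.0000 0.0000
    outer loop
      vertex 12.00 0.00 0.00
      vertex 12.00 11.00 0.00
      vertex 12.00 11.00 7.00
    endloop
  endfacet
  facet normal 1.0000 0.0000 0.0000
    outer loop
      vertex 12.00 0.00 0.00
      vertex 12.00 11.00 7.00
      vertex 12.00 0.00 7.00
    endloop
  endfacet
endsolid part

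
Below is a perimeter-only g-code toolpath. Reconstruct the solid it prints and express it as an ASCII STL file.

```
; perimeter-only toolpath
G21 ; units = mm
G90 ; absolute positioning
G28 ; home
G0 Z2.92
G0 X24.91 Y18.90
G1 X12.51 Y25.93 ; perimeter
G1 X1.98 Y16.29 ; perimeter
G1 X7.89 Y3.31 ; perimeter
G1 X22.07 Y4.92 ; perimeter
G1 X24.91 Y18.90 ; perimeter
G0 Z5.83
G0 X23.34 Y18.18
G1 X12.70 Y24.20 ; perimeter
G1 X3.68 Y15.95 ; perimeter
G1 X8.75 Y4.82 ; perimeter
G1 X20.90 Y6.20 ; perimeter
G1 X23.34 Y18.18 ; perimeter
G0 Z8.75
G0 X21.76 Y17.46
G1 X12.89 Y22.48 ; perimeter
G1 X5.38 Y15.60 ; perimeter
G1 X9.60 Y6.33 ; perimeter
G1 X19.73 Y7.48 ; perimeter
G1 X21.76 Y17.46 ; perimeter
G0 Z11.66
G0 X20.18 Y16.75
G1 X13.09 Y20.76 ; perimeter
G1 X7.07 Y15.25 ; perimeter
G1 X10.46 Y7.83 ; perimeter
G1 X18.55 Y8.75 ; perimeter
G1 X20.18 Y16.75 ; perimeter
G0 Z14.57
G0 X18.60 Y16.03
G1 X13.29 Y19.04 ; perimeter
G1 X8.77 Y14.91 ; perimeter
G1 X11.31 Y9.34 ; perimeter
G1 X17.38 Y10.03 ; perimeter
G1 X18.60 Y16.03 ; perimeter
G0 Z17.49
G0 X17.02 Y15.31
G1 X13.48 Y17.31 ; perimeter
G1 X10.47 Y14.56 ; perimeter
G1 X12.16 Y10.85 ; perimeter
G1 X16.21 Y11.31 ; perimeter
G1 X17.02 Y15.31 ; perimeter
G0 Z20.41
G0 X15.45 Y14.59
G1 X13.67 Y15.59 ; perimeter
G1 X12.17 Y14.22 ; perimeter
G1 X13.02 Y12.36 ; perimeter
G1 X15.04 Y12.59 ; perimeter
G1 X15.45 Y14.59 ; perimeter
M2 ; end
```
solid part
  facet normal 0.0000 0.0000 -1.0000
    outer loop
      vertex 0.28 16.64 0.00
      vertex 12.31 27.65 0.00
      vertex 26.49 19.62 0.00
    endloop
  endfacet
  facet normal 0.0000 0.0000 -1.0000
    outer loop
      vertex 7.04 1.80 0.00
      vertex 0.28 16.64 0.00
      vertex 26.49 19.62 0.00
    endloop
  endfacet
  facet normal 0.0000 0.0000 -1.0000
    outer loop
      vertex 23.24 3.64 0.00
      vertex 7.04 1.80 0.00
      vertex 26.49 19.62 0.00
    endloop
  endfacet
  facet normal 0.4440 0.7841 0.4336
    outer loop
      vertex 26.49 19.62 0.00
      vertex 12.31 27.65 0.00
      vertex 13.87 13.87 23.32
    endloop
  endfacet
  facet normal -0.6084 0.6648 0.4335
    outer loop
      vertex 12.31 27.65 0.00
      vertex 0.28 16.64 0.00
      vertex 13.87 13.87 23.32
    endloop
  endfacet
  facet normal -0.8201 -0.3736 0.4335
    outer loop
      vertex 0.28 16.64 0.00
      vertex 7.04 1.80 0.00
      vertex 13.87 13.87 23.32
    endloop
  endfacet
  facet normal 0.1017 -0.8953 0.4336
    outer loop
      vertex 7.04 1.80 0.00
      vertex 23.24 3.64 0.00
      vertex 13.87 13.87 23.32
    endloop
  endfacet
  facet normal 0.8830 -0.1796 0.4336
    outer loop
      vertex 23.24 3.64 0.00
      vertex 26.49 19.62 0.00
      vertex 13.87 13.87 23.32
    endloop
  endfacet
endsolid part

The G0 Z moves step by Δz≈2.92 mm. The G1 loops shrink linearly with z, so the solid tapers from its base footprint up to z≈23.3. Closing with a flat bottom cap and the tapered top and triangulating gives 8 facets — a regular 5-sided pyramid, base circumscribed radius ≈ 13.9 mm, apex at z ≈ 23.3 mm.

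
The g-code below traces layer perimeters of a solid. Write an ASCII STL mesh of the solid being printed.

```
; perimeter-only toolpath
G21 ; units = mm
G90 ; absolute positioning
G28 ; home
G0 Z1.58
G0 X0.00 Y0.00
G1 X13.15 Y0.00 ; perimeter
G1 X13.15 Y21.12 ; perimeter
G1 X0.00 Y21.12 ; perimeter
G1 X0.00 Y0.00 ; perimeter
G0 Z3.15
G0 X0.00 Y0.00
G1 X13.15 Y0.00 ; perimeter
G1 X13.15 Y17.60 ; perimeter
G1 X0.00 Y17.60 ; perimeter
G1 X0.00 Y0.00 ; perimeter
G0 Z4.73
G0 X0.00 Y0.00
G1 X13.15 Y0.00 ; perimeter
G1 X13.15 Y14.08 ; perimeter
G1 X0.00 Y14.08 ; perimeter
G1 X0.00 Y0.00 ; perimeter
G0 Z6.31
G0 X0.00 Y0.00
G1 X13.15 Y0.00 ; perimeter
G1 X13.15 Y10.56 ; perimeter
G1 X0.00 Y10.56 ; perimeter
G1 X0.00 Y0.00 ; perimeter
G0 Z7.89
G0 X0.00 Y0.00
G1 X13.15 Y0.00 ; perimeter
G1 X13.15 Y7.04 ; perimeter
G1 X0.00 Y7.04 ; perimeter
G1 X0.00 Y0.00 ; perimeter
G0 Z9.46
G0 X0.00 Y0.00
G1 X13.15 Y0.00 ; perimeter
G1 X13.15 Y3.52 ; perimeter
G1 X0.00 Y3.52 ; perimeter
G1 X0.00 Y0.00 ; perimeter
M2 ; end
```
solid part
  facet normal 0.0000 0.0000 -1.0000
    outer loop
      vertex 13.15 24.64 0.00
      vertex 13.15 0.00 0.00
      vertex 0.00 0.00 0.00
    endloop
  endfacet
  facet normal 0.0000 0.0000 -1.0000
    outer loop
      vertex 0.00 24.64 0.00
      vertex 13.15 24.64 0.00
      vertex 0.00 0.00 0.00
    endloop
  endfacet
  facet normal 0.0000 -1.0000 0.0000
    outer loop
      vertex 0.00 0.00 0.00
      vertex 13.15 0.00 0.00
      vertex 13.15 0.00 11.04
    endloop
  endfacet
  facet normal 0.0000 -1.0000 0.0000
    outer loop
      vertex 0.00 0.00 0.00
      vertex 13.15 0.00 11.04
      vertex 0.00 0.00 11.04
    endloop
  endfacet
  facet normal 0.0000 0.4089 0.9126
    outer loop
      vertex 0.00 0.00 11.04
      vertex 13.15 0.00 11.04
      vertex 13.15 24.64 0.00
    endloop
  endfacet
  facet normal 0.0000 0.4089 0.9126
    outer loop
      vertex 0.00 0.00 11.04
      vertex 13.15 24.64 0.00
      vertex 0.00 24.64 0.00
    endloop
  endfacet
  facet normal -1.0000 0.0000 0.0000
    outer loop
      vertex 0.00 0.00 11.04
      vertex 0.00 24.64 0.00
      vertex 0.00 0.00 0.00
    endloop
  endfacet
  facet normal 1.0000 0.0000 0.0000
    outer loop
      vertex 13.15 0.00 0.00
      vertex 13.15 24.64 0.00
      vertex 13.15 0.00 11.04
    endloop
  endfacet
endsolid part

The G0 Z moves step by Δz≈1.58 mm. The G1 loops shrink linearly with z, so the solid tapers from its base footprint up to z≈11. Closing with a flat bottom cap and the tapered top and triangulating gives 8 facets — a wedge (ramp): 13.2 × 24.6 mm base, rising to 11 mm along the y=0 edge and sloping linearly to z=0 at y=24.6.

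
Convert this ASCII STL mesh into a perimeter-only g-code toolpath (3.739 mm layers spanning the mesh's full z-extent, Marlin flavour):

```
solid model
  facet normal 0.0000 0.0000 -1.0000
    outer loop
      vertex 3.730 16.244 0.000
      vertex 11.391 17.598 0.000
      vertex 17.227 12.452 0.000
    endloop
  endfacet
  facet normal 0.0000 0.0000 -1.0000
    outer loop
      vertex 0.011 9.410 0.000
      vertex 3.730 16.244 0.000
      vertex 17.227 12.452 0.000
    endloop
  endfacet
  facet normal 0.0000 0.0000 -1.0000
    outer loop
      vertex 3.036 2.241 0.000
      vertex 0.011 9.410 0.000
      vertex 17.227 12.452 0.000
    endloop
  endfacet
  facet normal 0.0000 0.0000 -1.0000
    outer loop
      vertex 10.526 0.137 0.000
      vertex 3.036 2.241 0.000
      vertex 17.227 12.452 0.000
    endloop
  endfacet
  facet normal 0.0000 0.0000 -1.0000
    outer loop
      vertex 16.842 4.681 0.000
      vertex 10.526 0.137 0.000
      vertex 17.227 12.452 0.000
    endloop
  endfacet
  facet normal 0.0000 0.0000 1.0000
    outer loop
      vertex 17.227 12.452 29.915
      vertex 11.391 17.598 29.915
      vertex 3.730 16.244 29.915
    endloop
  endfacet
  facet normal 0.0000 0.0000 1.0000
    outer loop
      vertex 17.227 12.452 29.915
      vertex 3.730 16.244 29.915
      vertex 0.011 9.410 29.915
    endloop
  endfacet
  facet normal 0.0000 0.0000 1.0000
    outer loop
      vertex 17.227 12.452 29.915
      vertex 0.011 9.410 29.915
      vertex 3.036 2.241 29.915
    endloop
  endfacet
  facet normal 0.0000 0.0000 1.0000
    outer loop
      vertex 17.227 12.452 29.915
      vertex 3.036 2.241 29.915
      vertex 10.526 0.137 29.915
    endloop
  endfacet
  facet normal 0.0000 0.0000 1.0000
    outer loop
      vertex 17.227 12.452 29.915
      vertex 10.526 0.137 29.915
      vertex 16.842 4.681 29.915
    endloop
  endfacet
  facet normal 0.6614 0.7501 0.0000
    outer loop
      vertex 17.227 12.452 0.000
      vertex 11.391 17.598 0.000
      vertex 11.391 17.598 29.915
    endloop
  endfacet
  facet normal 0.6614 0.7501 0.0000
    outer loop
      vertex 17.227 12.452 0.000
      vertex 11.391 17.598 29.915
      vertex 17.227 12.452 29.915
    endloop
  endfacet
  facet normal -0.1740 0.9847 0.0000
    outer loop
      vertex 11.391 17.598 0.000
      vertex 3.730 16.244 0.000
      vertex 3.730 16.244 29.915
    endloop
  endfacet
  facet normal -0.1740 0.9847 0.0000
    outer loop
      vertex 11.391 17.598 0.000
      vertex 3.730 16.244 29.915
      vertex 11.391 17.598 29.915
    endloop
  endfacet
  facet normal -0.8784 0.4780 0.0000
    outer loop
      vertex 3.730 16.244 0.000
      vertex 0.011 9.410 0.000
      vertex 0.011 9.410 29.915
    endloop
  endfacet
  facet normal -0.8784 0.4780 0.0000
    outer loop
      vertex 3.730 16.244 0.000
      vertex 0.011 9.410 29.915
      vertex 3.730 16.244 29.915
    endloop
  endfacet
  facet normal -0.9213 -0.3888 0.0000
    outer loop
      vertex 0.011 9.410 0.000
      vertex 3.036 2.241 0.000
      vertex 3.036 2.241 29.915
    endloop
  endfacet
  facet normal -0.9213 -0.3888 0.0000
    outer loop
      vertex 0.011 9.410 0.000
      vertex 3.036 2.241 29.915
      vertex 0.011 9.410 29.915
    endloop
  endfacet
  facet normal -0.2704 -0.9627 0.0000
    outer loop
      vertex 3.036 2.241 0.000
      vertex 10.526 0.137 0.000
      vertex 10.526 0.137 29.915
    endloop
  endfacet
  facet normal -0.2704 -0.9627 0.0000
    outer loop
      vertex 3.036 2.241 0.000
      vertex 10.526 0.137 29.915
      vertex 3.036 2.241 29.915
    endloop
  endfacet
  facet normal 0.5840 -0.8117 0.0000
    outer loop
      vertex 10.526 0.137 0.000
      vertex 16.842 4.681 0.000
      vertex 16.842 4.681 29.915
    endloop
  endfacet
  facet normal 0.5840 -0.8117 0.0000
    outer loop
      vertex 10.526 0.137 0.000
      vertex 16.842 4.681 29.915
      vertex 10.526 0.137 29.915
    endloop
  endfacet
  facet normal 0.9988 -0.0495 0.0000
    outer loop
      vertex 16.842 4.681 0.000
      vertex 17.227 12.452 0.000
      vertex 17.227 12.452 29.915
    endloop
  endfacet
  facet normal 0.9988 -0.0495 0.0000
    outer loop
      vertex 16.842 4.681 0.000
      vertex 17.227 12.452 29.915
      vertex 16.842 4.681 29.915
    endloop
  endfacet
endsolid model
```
; perimeter-only toolpath
G21 ; units = mm
G90 ; absolute positioning
G28 ; home
; layer 1
G0 Z3.739
G0 X17.227 Y12.452
G1 X11.391 Y17.598
G1 X3.730 Y16.244
G1 X0.011 Y9.410
G1 X3.036 Y2.241
G1 X10.526 Y0.137
G1 X16.842 Y4.681
G1 X17.227 Y12.452
; layer 2
G0 Z7.479
G0 X17.227 Y12.452
G1 X11.391 Y17.598
G1 X3.730 Y16.244
G1 X0.011 Y9.410
G1 X3.036 Y2.241
G1 X10.526 Y0.137
G1 X16.842 Y4.681
G1 X17.227 Y12.452
; layer 3
G0 Z11.218
G0 X17.227 Y12.452
G1 X11.391 Y17.598
G1 X3.730 Y16.244
G1 X0.011 Y9.410
G1 X3.036 Y2.241
G1 X10.526 Y0.137
G1 X16.842 Y4.681
G1 X17.227 Y12.452
; layer 4
G0 Z14.957
G0 X17.227 Y12.452
G1 X11.391 Y17.598
G1 X3.730 Y16.244
G1 X0.011 Y9.410
G1 X3.036 Y2.241
G1 X10.526 Y0.137
G1 X16.842 Y4.681
G1 X17.227 Y12.452
; layer 5
G0 Z18.697
G0 X17.227 Y12.452
G1 X11.391 Y17.598
G1 X3.730 Y16.244
G1 X0.011 Y9.410
G1 X3.036 Y2.241
G1 X10.526 Y0.137
G1 X16.842 Y4.681
G1 X17.227 Y12.452
; layer 6
G0 Z22.436
G0 X17.227 Y12.452
G1 X11.391 Y17.598
G1 X3.730 Y16.244
G1 X0.011 Y9.410
G1 X3.036 Y2.241
G1 X10.526 Y0.137
G1 X16.842 Y4.681
G1 X17.227 Y12.452
; layer 7
G0 Z26.176
G0 X17.227 Y12.452
G1 X11.391 Y17.598
G1 X3.730 Y16.244
G1 X0.011 Y9.410
G1 X3.036 Y2.241
G1 X10.526 Y0.137
G1 X16.842 Y4.681
G1 X17.227 Y12.452
; layer 8
G0 Z29.915
G0 X17.227 Y12.452
G1 X11.391 Y17.598
G1 X3.730 Y16.244
G1 X0.011 Y9.410
G1 X3.036 Y2.241
G1 X10.526 Y0.137
G1 X16.842 Y4.681
G1 X17.227 Y12.452
M2 ; end

The solid is a regular 7-sided prism (a cylinder approximated with 7 flat sides), circumscribed radius ≈ 8.97 mm, height ≈ 29.9 mm. Slicing at Δz = 3.739 mm — 8 equal slices spanning the solid's height, so layer i sits at z = i·h/8 — gives 8 non-empty perimeters. Each is a 7-segment closed polygon; G0 lifts to the layer z and rapids to the start vertex, then G1 traces the edges.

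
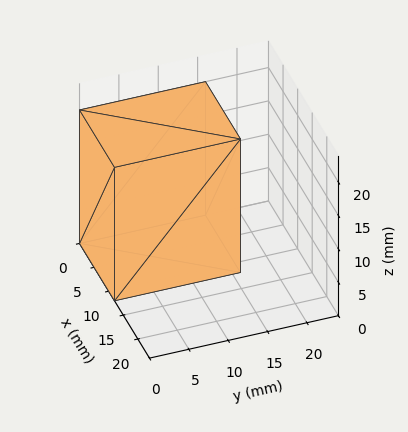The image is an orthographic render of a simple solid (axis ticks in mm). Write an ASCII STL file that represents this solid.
Reading the render: the shape is a rectangular box, roughly 12 × 16 mm footprint and 20 mm tall (dimensions read to the nearest mm from the axis ticks). For the STL, each face is triangulated and given an outward normal.

solid part
  facet normal 0.0000 0.0000 -1.0000
    outer loop
      vertex 12.000 16.000 0.000
      vertex 12.000 0.000 0.000
      vertex 0.000 0.000 0.000
    endloop
  endfacet
  facet normal 0.0000 0.0000 -1.0000
    outer loop
      vertex 0.000 16.000 0.000
      vertex 12.000 16.000 0.000
      vertex 0.000 0.000 0.000
    endloop
  endfacet
  facet normal 0.0000 0.0000 1.0000
    outer loop
      vertex 0.000 0.000 20.000
      vertex 12.000 0.000 20.000
      vertex 12.000 16.000 20.000
    endloop
  endfacet
  facet normal 0.0000 0.0000 1.0000
    outer loop
      vertex 0.000 0.000 20.000
      vertex 12.000 16.000 20.000
      vertex 0.000 16.000 20.000
    endloop
  endfacet
  facet normal 0.0000 -1.0000 0.0000
    outer loop
      vertex 0.000 0.000 0.000
      vertex 12.000 0.000 0.000
      vertex 12.000 0.000 20.000
    endloop
  endfacet
  facet normal 0.0000 -1.0000 0.0000
    outer loop
      vertex 0.000 0.000 0.000
      vertex 12.000 0.000 20.000
      vertex 0.000 0.000 20.000
    endloop
  endfacet
  facet normal 0.0000 1.0000 0.0000
    outer loop
      vertex 12.000 16.000 20.000
      vertex 12.000 16.000 0.000
      vertex 0.000 16.000 0.000
    endloop
  endfacet
  facet normal 0.0000 1.0000 0.0000
    outer loop
      vertex 0.000 16.000 20.000
      vertex 12.000 16.000 20.000
      vertex 0.000 16.000 0.000
    endloop
  endfacet
  facet normal -1.0000 0.0000 0.0000
    outer loop
      vertex 0.000 16.000 20.000
      vertex 0.000 16.000 0.000
      vertex 0.000 0.000 0.000
    endloop
  endfacet
  facet normal -1.0000 0.0000 0.0000
    outer loop
      vertex 0.000 0.000 20.000
      vertex 0.000 16.000 20.000
      vertex 0.000 0.000 0.000
    endloop
  endfacet
  facet normal 1.0000 0.0000 0.0000
    outer loop
      vertex 12.000 0.000 0.000
      vertex 12.000 16.000 0.000
      vertex 12.000 16.000 20.000
    endloop
  endfacet
  facet normal 1.0000 0.0000 0.0000
    outer loop
      vertex 12.000 0.000 0.000
      vertex 12.000 16.000 20.000
      vertex 12.000 0.000 20.000
    endloop
  endfacet
endsolid part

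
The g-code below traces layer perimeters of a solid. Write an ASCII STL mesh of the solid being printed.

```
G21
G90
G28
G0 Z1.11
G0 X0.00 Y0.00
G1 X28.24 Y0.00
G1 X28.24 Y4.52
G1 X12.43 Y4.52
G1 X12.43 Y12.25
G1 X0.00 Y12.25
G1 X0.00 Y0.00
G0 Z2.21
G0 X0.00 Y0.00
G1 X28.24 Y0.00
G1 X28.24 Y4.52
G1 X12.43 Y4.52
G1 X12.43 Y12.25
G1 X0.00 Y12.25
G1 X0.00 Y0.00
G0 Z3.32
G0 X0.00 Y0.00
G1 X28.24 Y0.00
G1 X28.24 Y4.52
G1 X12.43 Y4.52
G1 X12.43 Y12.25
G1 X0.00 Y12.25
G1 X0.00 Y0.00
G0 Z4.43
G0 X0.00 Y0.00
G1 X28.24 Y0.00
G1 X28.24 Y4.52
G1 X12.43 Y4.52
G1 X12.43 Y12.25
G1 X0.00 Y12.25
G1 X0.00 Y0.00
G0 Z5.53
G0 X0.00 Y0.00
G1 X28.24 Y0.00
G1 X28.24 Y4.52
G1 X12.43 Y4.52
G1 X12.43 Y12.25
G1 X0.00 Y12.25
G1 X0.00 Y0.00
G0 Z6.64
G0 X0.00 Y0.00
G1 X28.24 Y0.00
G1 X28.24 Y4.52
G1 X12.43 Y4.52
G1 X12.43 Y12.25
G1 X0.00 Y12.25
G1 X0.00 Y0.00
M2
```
solid part
  facet normal 0.0000 0.0000 -1.0000
    outer loop
      vertex 28.24 4.52 0.00
      vertex 28.24 0.00 0.00
      vertex 0.00 0.00 0.00
    endloop
  endfacet
  facet normal 0.0000 0.0000 -1.0000
    outer loop
      vertex 12.43 4.52 0.00
      vertex 28.24 4.52 0.00
      vertex 0.00 0.00 0.00
    endloop
  endfacet
  facet normal 0.0000 0.0000 -1.0000
    outer loop
      vertex 12.43 12.25 0.00
      vertex 12.43 4.52 0.00
      vertex 0.00 0.00 0.00
    endloop
  endfacet
  facet normal 0.0000 0.0000 -1.0000
    outer loop
      vertex 0.00 12.25 0.00
      vertex 12.43 12.25 0.00
      vertex 0.00 0.00 0.00
    endloop
  endfacet
  facet normal 0.0000 0.0000 1.0000
    outer loop
      vertex 0.00 0.00 6.64
      vertex 28.24 0.00 6.64
      vertex 28.24 4.52 6.64
    endloop
  endfacet
  facet normal 0.0000 0.0000 1.0000
    outer loop
      vertex 0.00 0.00 6.64
      vertex 28.24 4.52 6.64
      vertex 12.43 4.52 6.64
    endloop
  endfacet
  facet normal 0.0000 0.0000 1.0000
    outer loop
      vertex 0.00 0.00 6.64
      vertex 12.43 4.52 6.64
      vertex 12.43 12.25 6.64
    endloop
  endfacet
  facet normal 0.0000 0.0000 1.0000
    outer loop
      vertex 0.00 0.00 6.64
      vertex 12.43 12.25 6.64
      vertex 0.00 12.25 6.64
    endloop
  endfacet
  facet normal 0.0000 -1.0000 0.0000
    outer loop
      vertex 0.00 0.00 0.00
      vertex 28.24 0.00 0.00
      vertex 28.24 0.00 6.64
    endloop
  endfacet
  facet normal 0.0000 -1.0000 0.0000
    outer loop
      vertex 0.00 0.00 0.00
      vertex 28.24 0.00 6.64
      vertex 0.00 0.00 6.64
    endloop
  endfacet
  facet normal 1.0000 0.0000 0.0000
    outer loop
      vertex 28.24 0.00 0.00
      vertex 28.24 4.52 0.00
      vertex 28.24 4.52 6.64
    endloop
  endfacet
  facet normal 1.0000 0.0000 0.0000
    outer loop
      vertex 28.24 0.00 0.00
      vertex 28.24 4.52 6.64
      vertex 28.24 0.00 6.64
    endloop
  endfacet
  facet normal 0.0000 1.0000 0.0000
    outer loop
      vertex 28.24 4.52 0.00
      vertex 12.43 4.52 0.00
      vertex 12.43 4.52 6.64
    endloop
  endfacet
  facet normal 0.0000 1.0000 0.0000
    outer loop
      vertex 28.24 4.52 0.00
      vertex 12.43 4.52 6.64
      vertex 28.24 4.52 6.64
    endloop
  endfacet
  facet normal 1.0000 0.0000 0.0000
    outer loop
      vertex 12.43 4.52 0.00
      vertex 12.43 12.25 0.00
      vertex 12.43 12.25 6.64
    endloop
  endfacet
  facet normal 1.0000 0.0000 0.0000
    outer loop
      vertex 12.43 4.52 0.00
      vertex 12.43 12.25 6.64
      vertex 12.43 4.52 6.64
    endloop
  endfacet
  facet normal 0.0000 1.0000 0.0000
    outer loop
      vertex 12.43 12.25 0.00
      vertex 0.00 12.25 0.00
      vertex 0.00 12.25 6.64
    endloop
  endfacet
  facet normal 0.0000 1.0000 0.0000
    outer loop
      vertex 12.43 12.25 0.00
      vertex 0.00 12.25 6.64
      vertex 12.43 12.25 6.64
    endloop
  endfacet
  facet normal -1.0000 0.0000 0.0000
    outer loop
      vertex 0.00 12.25 0.00
      vertex 0.00 0.00 0.00
      vertex 0.00 0.00 6.64
    endloop
  endfacet
  facet normal -1.0000 0.0000 0.0000
    outer loop
      vertex 0.00 12.25 0.00
      vertex 0.00 0.00 6.64
      vertex 0.00 12.25 6.64
    endloop
  endfacet
endsolid part

The G0 Z moves step by Δz≈1.11 mm. Every layer's G1 loop is the same polygon, so the solid is a straight extrusion of it from z=0 to z≈6.64. Closing with flat bottom and top caps and triangulating gives 20 facets — an L-shaped prism: outer 28.2 × 12.2 mm, arm thicknesses ≈ 4.52 mm (horizontal) and 12.4 mm (vertical), extruded 6.64 mm in z.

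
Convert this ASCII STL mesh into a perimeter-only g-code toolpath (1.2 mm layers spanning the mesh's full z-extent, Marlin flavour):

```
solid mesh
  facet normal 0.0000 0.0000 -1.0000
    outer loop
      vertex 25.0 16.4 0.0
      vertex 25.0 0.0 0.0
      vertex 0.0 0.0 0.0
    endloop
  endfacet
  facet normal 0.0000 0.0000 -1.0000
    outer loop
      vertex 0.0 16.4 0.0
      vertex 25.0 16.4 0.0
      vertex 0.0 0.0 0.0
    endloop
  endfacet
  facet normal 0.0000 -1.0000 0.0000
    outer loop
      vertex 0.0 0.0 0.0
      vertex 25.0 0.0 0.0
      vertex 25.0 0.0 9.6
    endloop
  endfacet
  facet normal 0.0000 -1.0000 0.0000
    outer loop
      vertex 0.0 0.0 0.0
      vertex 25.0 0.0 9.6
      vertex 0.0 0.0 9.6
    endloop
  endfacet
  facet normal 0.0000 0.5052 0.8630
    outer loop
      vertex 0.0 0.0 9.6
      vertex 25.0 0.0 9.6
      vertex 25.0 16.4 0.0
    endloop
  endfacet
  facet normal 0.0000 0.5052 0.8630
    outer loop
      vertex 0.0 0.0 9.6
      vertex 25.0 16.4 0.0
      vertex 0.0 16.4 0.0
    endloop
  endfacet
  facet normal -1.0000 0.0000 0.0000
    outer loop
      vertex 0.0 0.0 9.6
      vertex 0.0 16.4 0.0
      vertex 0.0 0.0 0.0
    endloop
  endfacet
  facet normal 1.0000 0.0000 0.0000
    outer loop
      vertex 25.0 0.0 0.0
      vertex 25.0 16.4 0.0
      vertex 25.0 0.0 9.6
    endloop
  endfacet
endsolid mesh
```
; perimeter-only toolpath
G21 ; units = mm
G90 ; absolute positioning
G28 ; home
; layer 1
G0 Z1.2
G0 X0.0 Y0.0
G1 X25.0 Y0.0
G1 X25.0 Y14.3
G1 X0.0 Y14.3
G1 X0.0 Y0.0
; layer 2
G0 Z2.4
G0 X0.0 Y0.0
G1 X25.0 Y0.0
G1 X25.0 Y12.3
G1 X0.0 Y12.3
G1 X0.0 Y0.0
; layer 3
G0 Z3.6
G0 X0.0 Y0.0
G1 X25.0 Y0.0
G1 X25.0 Y10.2
G1 X0.0 Y10.2
G1 X0.0 Y0.0
; layer 4
G0 Z4.8
G0 X0.0 Y0.0
G1 X25.0 Y0.0
G1 X25.0 Y8.2
G1 X0.0 Y8.2
G1 X0.0 Y0.0
; layer 5
G0 Z6.0
G0 X0.0 Y0.0
G1 X25.0 Y0.0
G1 X25.0 Y6.1
G1 X0.0 Y6.1
G1 X0.0 Y0.0
; layer 6
G0 Z7.2
G0 X0.0 Y0.0
G1 X25.0 Y0.0
G1 X25.0 Y4.1
G1 X0.0 Y4.1
G1 X0.0 Y0.0
; layer 7
G0 Z8.4
G0 X0.0 Y0.0
G1 X25.0 Y0.0
G1 X25.0 Y2.0
G1 X0.0 Y2.0
G1 X0.0 Y0.0
M2 ; end

The solid is a wedge (ramp): 25 × 16.4 mm base, rising to 9.6 mm along the y=0 edge and sloping linearly to z=0 at y=16.4. Slicing at Δz = 1.2 mm — 8 equal slices spanning the solid's height, so layer i sits at z = i·h/8 — gives 7 non-empty perimeters. Each is a 4-segment closed polygon; G0 lifts to the layer z and rapids to the start vertex, then G1 traces the edges. The cross-section shrinks linearly with z (the slice at the apex is degenerate and omitted).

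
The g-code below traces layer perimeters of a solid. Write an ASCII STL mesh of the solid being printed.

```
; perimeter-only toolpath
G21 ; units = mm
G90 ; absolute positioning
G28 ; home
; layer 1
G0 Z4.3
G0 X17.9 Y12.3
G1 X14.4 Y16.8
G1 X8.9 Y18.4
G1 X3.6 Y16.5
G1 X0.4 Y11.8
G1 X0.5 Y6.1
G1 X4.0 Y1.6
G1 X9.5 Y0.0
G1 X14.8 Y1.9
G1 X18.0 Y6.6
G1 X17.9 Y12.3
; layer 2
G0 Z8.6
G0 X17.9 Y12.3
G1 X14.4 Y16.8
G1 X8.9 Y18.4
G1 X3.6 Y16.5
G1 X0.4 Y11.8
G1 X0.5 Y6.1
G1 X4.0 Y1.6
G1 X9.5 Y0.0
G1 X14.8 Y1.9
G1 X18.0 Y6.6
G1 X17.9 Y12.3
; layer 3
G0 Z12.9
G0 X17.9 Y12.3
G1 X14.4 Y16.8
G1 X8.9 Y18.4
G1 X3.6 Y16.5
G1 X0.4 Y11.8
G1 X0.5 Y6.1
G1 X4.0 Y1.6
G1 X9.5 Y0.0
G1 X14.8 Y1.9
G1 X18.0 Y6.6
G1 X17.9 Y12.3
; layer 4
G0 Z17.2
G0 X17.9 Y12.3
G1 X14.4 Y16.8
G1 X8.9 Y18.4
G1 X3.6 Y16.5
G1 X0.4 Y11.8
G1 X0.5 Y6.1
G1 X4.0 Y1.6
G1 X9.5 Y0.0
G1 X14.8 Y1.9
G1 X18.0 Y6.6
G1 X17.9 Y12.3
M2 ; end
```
solid part
  facet normal 0.0000 0.0000 -1.0000
    outer loop
      vertex 8.9 18.4 0.0
      vertex 14.4 16.8 0.0
      vertex 17.9 12.3 0.0
    endloop
  endfacet
  facet normal 0.0000 0.0000 -1.0000
    outer loop
      vertex 3.6 16.5 0.0
      vertex 8.9 18.4 0.0
      vertex 17.9 12.3 0.0
    endloop
  endfacet
  facet normal 0.0000 0.0000 -1.0000
    outer loop
      vertex 0.4 11.8 0.0
      vertex 3.6 16.5 0.0
      vertex 17.9 12.3 0.0
    endloop
  endfacet
  facet normal 0.0000 0.0000 -1.0000
    outer loop
      vertex 0.5 6.1 0.0
      vertex 0.4 11.8 0.0
      vertex 17.9 12.3 0.0
    endloop
  endfacet
  facet normal 0.0000 0.0000 -1.0000
    outer loop
      vertex 4.0 1.6 0.0
      vertex 0.5 6.1 0.0
      vertex 17.9 12.3 0.0
    endloop
  endfacet
  facet normal 0.0000 0.0000 -1.0000
    outer loop
      vertex 9.5 0.0 0.0
      vertex 4.0 1.6 0.0
      vertex 17.9 12.3 0.0
    endloop
  endfacet
  facet normal 0.0000 0.0000 -1.0000
    outer loop
      vertex 14.8 1.9 0.0
      vertex 9.5 0.0 0.0
      vertex 17.9 12.3 0.0
    endloop
  endfacet
  facet normal 0.0000 0.0000 -1.0000
    outer loop
      vertex 18.0 6.6 0.0
      vertex 14.8 1.9 0.0
      vertex 17.9 12.3 0.0
    endloop
  endfacet
  facet normal 0.0000 0.0000 1.0000
    outer loop
      vertex 17.9 12.3 17.2
      vertex 14.4 16.8 17.2
      vertex 8.9 18.4 17.2
    endloop
  endfacet
  facet normal 0.0000 0.0000 1.0000
    outer loop
      vertex 17.9 12.3 17.2
      vertex 8.9 18.4 17.2
      vertex 3.6 16.5 17.2
    endloop
  endfacet
  facet normal 0.0000 0.0000 1.0000
    outer loop
      vertex 17.9 12.3 17.2
      vertex 3.6 16.5 17.2
      vertex 0.4 11.8 17.2
    endloop
  endfacet
  facet normal 0.0000 0.0000 1.0000
    outer loop
      vertex 17.9 12.3 17.2
      vertex 0.4 11.8 17.2
      vertex 0.5 6.1 17.2
    endloop
  endfacet
  facet normal 0.0000 0.0000 1.0000
    outer loop
      vertex 17.9 12.3 17.2
      vertex 0.5 6.1 17.2
      vertex 4.0 1.6 17.2
    endloop
  endfacet
  facet normal 0.0000 0.0000 1.0000
    outer loop
      vertex 17.9 12.3 17.2
      vertex 4.0 1.6 17.2
      vertex 9.5 0.0 17.2
    endloop
  endfacet
  facet normal 0.0000 0.0000 1.0000
    outer loop
      vertex 17.9 12.3 17.2
      vertex 9.5 0.0 17.2
      vertex 14.8 1.9 17.2
    endloop
  endfacet
  facet normal 0.0000 0.0000 1.0000
    outer loop
      vertex 17.9 12.3 17.2
      vertex 14.8 1.9 17.2
      vertex 18.0 6.6 17.2
    endloop
  endfacet
  facet normal 0.7894 0.6139 0.0000
    outer loop
      vertex 17.9 12.3 0.0
      vertex 14.4 16.8 0.0
      vertex 14.4 16.8 17.2
    endloop
  endfacet
  facet normal 0.7894 0.6139 0.0000
    outer loop
      vertex 17.9 12.3 0.0
      vertex 14.4 16.8 17.2
      vertex 17.9 12.3 17.2
    endloop
  endfacet
  facet normal 0.2793 0.9602 0.0000
    outer loop
      vertex 14.4 16.8 0.0
      vertex 8.9 18.4 0.0
      vertex 8.9 18.4 17.2
    endloop
  endfacet
  facet normal 0.2793 0.9602 0.0000
    outer loop
      vertex 14.4 16.8 0.0
      vertex 8.9 18.4 17.2
      vertex 14.4 16.8 17.2
    endloop
  endfacet
  facet normal -0.3375 0.9413 0.0000
    outer loop
      vertex 8.9 18.4 0.0
      vertex 3.6 16.5 0.0
      vertex 3.6 16.5 17.2
    endloop
  endfacet
  facet normal -0.3375 0.9413 0.0000
    outer loop
      vertex 8.9 18.4 0.0
      vertex 3.6 16.5 17.2
      vertex 8.9 18.4 17.2
    endloop
  endfacet
  facet normal -0.8266 0.5628 0.0000
    outer loop
      vertex 3.6 16.5 0.0
      vertex 0.4 11.8 0.0
      vertex 0.4 11.8 17.2
    endloop
  endfacet
  facet normal -0.8266 0.5628 0.0000
    outer loop
      vertex 3.6 16.5 0.0
      vertex 0.4 11.8 17.2
      vertex 3.6 16.5 17.2
    endloop
  endfacet
  facet normal -0.9998 -0.0175 0.0000
    outer loop
      vertex 0.4 11.8 0.0
      vertex 0.5 6.1 0.0
      vertex 0.5 6.1 17.2
    endloop
  endfacet
  facet normal -0.9998 -0.0175 0.0000
    outer loop
      vertex 0.4 11.8 0.0
      vertex 0.5 6.1 17.2
      vertex 0.4 11.8 17.2
    endloop
  endfacet
  facet normal -0.7894 -0.6139 0.0000
    outer loop
      vertex 0.5 6.1 0.0
      vertex 4.0 1.6 0.0
      vertex 4.0 1.6 17.2
    endloop
  endfacet
  facet normal -0.7894 -0.6139 0.0000
    outer loop
      vertex 0.5 6.1 0.0
      vertex 4.0 1.6 17.2
      vertex 0.5 6.1 17.2
    endloop
  endfacet
  facet normal -0.2793 -0.9602 0.0000
    outer loop
      vertex 4.0 1.6 0.0
      vertex 9.5 0.0 0.0
      vertex 9.5 0.0 17.2
    endloop
  endfacet
  facet normal -0.2793 -0.9602 0.0000
    outer loop
      vertex 4.0 1.6 0.0
      vertex 9.5 0.0 17.2
      vertex 4.0 1.6 17.2
    endloop
  endfacet
  facet normal 0.3375 -0.9413 0.0000
    outer loop
      vertex 9.5 0.0 0.0
      vertex 14.8 1.9 0.0
      vertex 14.8 1.9 17.2
    endloop
  endfacet
  facet normal 0.3375 -0.9413 0.0000
    outer loop
      vertex 9.5 0.0 0.0
      vertex 14.8 1.9 17.2
      vertex 9.5 0.0 17.2
    endloop
  endfacet
  facet normal 0.8266 -0.5628 0.0000
    outer loop
      vertex 14.8 1.9 0.0
      vertex 18.0 6.6 0.0
      vertex 18.0 6.6 17.2
    endloop
  endfacet
  facet normal 0.8266 -0.5628 0.0000
    outer loop
      vertex 14.8 1.9 0.0
      vertex 18.0 6.6 17.2
      vertex 14.8 1.9 17.2
    endloop
  endfacet
  facet normal 0.9998 0.0175 0.0000
    outer loop
      vertex 18.0 6.6 0.0
      vertex 17.9 12.3 0.0
      vertex 17.9 12.3 17.2
    endloop
  endfacet
  facet normal 0.9998 0.0175 0.0000
    outer loop
      vertex 18.0 6.6 0.0
      vertex 17.9 12.3 17.2
      vertex 18.0 6.6 17.2
    endloop
  endfacet
endsolid part

The G0 Z moves step by Δz≈4.3 mm. Every layer's G1 loop is the same polygon, so the solid is a straight extrusion of it from z=0 to z≈17.2. Closing with flat bottom and top caps and triangulating gives 36 facets — a regular 10-sided prism (a cylinder approximated with 10 flat sides), circumscribed radius ≈ 9.2 mm, height ≈ 17.2 mm.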